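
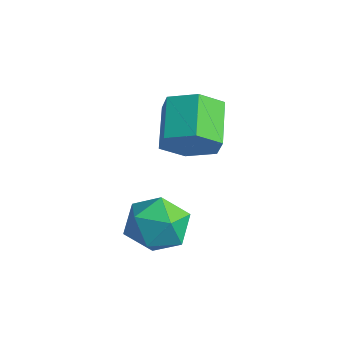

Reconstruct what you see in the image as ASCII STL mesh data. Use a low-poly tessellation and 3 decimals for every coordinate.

solid 
facet normal 0.659 -0.563 -0.498
outer loop
vertex 1.661 -1.186 0.118
vertex 1.164 -1.006 -0.743
vertex 1.91 -0.39 -0.452
endloop
endfacet
facet normal 0.710 0.250 0.659
outer loop
vertex 1.661 -1.186 0.118
vertex 1.91 -0.39 -0.452
vertex 0.592 -0.274 0.924
endloop
endfacet
facet normal 0.710 0.249 0.659
outer loop
vertex 0.592 -0.274 0.924
vertex 1.91 -0.39 -0.452
vertex 0.841 0.522 0.355
endloop
endfacet
facet normal -0.660 0.562 0.498
outer loop
vertex 0.592 -0.274 0.924
vertex 0.841 0.522 0.355
vertex 0.096 -0.094 0.063
endloop
endfacet
facet normal 0.659 -0.563 -0.498
outer loop
vertex 1.91 -0.39 -0.452
vertex 1.164 -1.006 -0.743
vertex 1.414 -0.21 -1.313
endloop
endfacet
facet normal 0.569 0.807 -0.159
outer loop
vertex 1.91 -0.39 -0.452
vertex 1.414 -0.21 -1.313
vertex 0.841 0.522 0.355
endloop
endfacet
facet normal 0.569 0.807 -0.159
outer loop
vertex 0.841 0.522 0.355
vertex 1.414 -0.21 -1.313
vertex 0.345 0.702 -0.506
endloop
endfacet
facet normal -0.660 0.562 0.498
outer loop
vertex 0.841 0.522 0.355
vertex 0.345 0.702 -0.506
vertex 0.096 -0.094 0.063
endloop
endfacet
facet normal 0.659 -0.563 -0.498
outer loop
vertex 1.414 -0.21 -1.313
vertex 1.164 -1.006 -0.743
vertex 0.668 -0.826 -1.604
endloop
endfacet
facet normal -0.142 0.558 -0.818
outer loop
vertex 1.414 -0.21 -1.313
vertex 0.668 -0.826 -1.604
vertex 0.345 0.702 -0.506
endloop
endfacet
facet normal -0.141 0.558 -0.818
outer loop
vertex 0.345 0.702 -0.506
vertex 0.668 -0.826 -1.604
vertex -0.401 0.086 -0.798
endloop
endfacet
facet normal -0.660 0.563 0.498
outer loop
vertex 0.345 0.702 -0.506
vertex -0.401 0.086 -0.798
vertex 0.096 -0.094 0.063
endloop
endfacet
facet normal 0.660 -0.562 -0.498
outer loop
vertex 0.668 -0.826 -1.604
vertex 1.164 -1.006 -0.743
vertex 0.419 -1.622 -1.035
endloop
endfacet
facet normal -0.710 -0.249 -0.659
outer loop
vertex 0.668 -0.826 -1.604
vertex 0.419 -1.622 -1.035
vertex -0.401 0.086 -0.798
endloop
endfacet
facet normal -0.710 -0.249 -0.659
outer loop
vertex -0.401 0.086 -0.798
vertex 0.419 -1.622 -1.035
vertex -0.65 -0.71 -0.228
endloop
endfacet
facet normal -0.659 0.563 0.498
outer loop
vertex -0.401 0.086 -0.798
vertex -0.65 -0.71 -0.228
vertex 0.096 -0.094 0.063
endloop
endfacet
facet normal 0.660 -0.562 -0.498
outer loop
vertex 0.419 -1.622 -1.035
vertex 1.164 -1.006 -0.743
vertex 0.915 -1.802 -0.174
endloop
endfacet
facet normal -0.569 -0.807 0.159
outer loop
vertex 0.419 -1.622 -1.035
vertex 0.915 -1.802 -0.174
vertex -0.65 -0.71 -0.228
endloop
endfacet
facet normal -0.569 -0.807 0.159
outer loop
vertex -0.65 -0.71 -0.228
vertex 0.915 -1.802 -0.174
vertex -0.154 -0.89 0.633
endloop
endfacet
facet normal -0.659 0.563 0.498
outer loop
vertex -0.65 -0.71 -0.228
vertex -0.154 -0.89 0.633
vertex 0.096 -0.094 0.063
endloop
endfacet
facet normal 0.660 -0.563 -0.498
outer loop
vertex 0.915 -1.802 -0.174
vertex 1.164 -1.006 -0.743
vertex 1.661 -1.186 0.118
endloop
endfacet
facet normal 0.141 -0.558 0.818
outer loop
vertex 0.915 -1.802 -0.174
vertex 1.661 -1.186 0.118
vertex -0.154 -0.89 0.633
endloop
endfacet
facet normal 0.141 -0.557 0.818
outer loop
vertex -0.154 -0.89 0.633
vertex 1.661 -1.186 0.118
vertex 0.592 -0.274 0.924
endloop
endfacet
facet normal -0.659 0.563 0.498
outer loop
vertex -0.154 -0.89 0.633
vertex 0.592 -0.274 0.924
vertex 0.096 -0.094 0.063
endloop
endfacet
facet normal 0.454 0.426 0.783
outer loop
vertex 2.276 -1.859 -2.728
vertex 1.673 -2.466 -2.048
vertex 2.637 -2.839 -2.404
endloop
endfacet
facet normal 0.890 0.400 0.218
outer loop
vertex 2.276 -1.859 -2.728
vertex 2.637 -2.839 -2.404
vertex 2.754 -2.53 -3.447
endloop
endfacet
facet normal 0.577 0.752 -0.318
outer loop
vertex 2.276 -1.859 -2.728
vertex 2.754 -2.53 -3.447
vertex 1.862 -1.967 -3.734
endloop
endfacet
facet normal -0.051 0.995 -0.086
outer loop
vertex 2.276 -1.859 -2.728
vertex 1.862 -1.967 -3.734
vertex 1.194 -1.927 -2.87
endloop
endfacet
facet normal -0.128 0.794 0.595
outer loop
vertex 2.276 -1.859 -2.728
vertex 1.194 -1.927 -2.87
vertex 1.673 -2.466 -2.048
endloop
endfacet
facet normal 0.959 -0.283 0.024
outer loop
vertex 2.754 -2.53 -3.447
vertex 2.637 -2.839 -2.404
vertex 2.446 -3.553 -3.21
endloop
endfacet
facet normal 0.253 -0.241 0.937
outer loop
vertex 2.637 -2.839 -2.404
vertex 1.673 -2.466 -2.048
vertex 1.778 -3.513 -2.346
endloop
endfacet
facet normal -0.688 0.354 0.633
outer loop
vertex 1.673 -2.466 -2.048
vertex 1.194 -1.927 -2.87
vertex 0.886 -2.95 -2.633
endloop
endfacet
facet normal -0.565 0.680 -0.468
outer loop
vertex 1.194 -1.927 -2.87
vertex 1.862 -1.967 -3.734
vertex 1.003 -2.641 -3.676
endloop
endfacet
facet normal 0.452 0.286 -0.845
outer loop
vertex 1.862 -1.967 -3.734
vertex 2.754 -2.53 -3.447
vertex 1.967 -3.014 -4.032
endloop
endfacet
facet normal 0.051 -0.995 0.086
outer loop
vertex 1.364 -3.621 -3.352
vertex 2.446 -3.553 -3.21
vertex 1.778 -3.513 -2.346
endloop
endfacet
facet normal -0.577 -0.752 0.318
outer loop
vertex 1.364 -3.621 -3.352
vertex 1.778 -3.513 -2.346
vertex 0.886 -2.95 -2.633
endloop
endfacet
facet normal -0.890 -0.400 -0.218
outer loop
vertex 1.364 -3.621 -3.352
vertex 0.886 -2.95 -2.633
vertex 1.003 -2.641 -3.676
endloop
endfacet
facet normal -0.454 -0.426 -0.783
outer loop
vertex 1.364 -3.621 -3.352
vertex 1.003 -2.641 -3.676
vertex 1.967 -3.014 -4.032
endloop
endfacet
facet normal 0.128 -0.794 -0.595
outer loop
vertex 1.364 -3.621 -3.352
vertex 1.967 -3.014 -4.032
vertex 2.446 -3.553 -3.21
endloop
endfacet
facet normal 0.565 -0.680 0.468
outer loop
vertex 1.778 -3.513 -2.346
vertex 2.446 -3.553 -3.21
vertex 2.637 -2.839 -2.404
endloop
endfacet
facet normal -0.452 -0.286 0.845
outer loop
vertex 0.886 -2.95 -2.633
vertex 1.778 -3.513 -2.346
vertex 1.673 -2.466 -2.048
endloop
endfacet
facet normal -0.959 0.283 -0.024
outer loop
vertex 1.003 -2.641 -3.676
vertex 0.886 -2.95 -2.633
vertex 1.194 -1.927 -2.87
endloop
endfacet
facet normal -0.253 0.241 -0.937
outer loop
vertex 1.967 -3.014 -4.032
vertex 1.003 -2.641 -3.676
vertex 1.862 -1.967 -3.734
endloop
endfacet
facet normal 0.688 -0.354 -0.633
outer loop
vertex 2.446 -3.553 -3.21
vertex 1.967 -3.014 -4.032
vertex 2.754 -2.53 -3.447
endloop
endfacet

endsolid


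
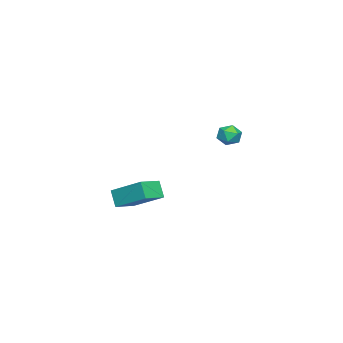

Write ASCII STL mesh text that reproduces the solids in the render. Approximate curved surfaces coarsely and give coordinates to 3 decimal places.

solid 
facet normal -0.351 -0.382 0.855
outer loop
vertex 3.52 2.002 1.364
vertex 2.458 2.426 1.118
vertex 3.085 0.387 0.463
endloop
endfacet
facet normal 0.908 -0.362 0.211
outer loop
vertex 3.422 0.754 -0.358
vertex 3.52 2.002 1.364
vertex 3.085 0.387 0.463
endloop
endfacet
facet normal -0.351 -0.383 0.854
outer loop
vertex 3.085 0.387 0.463
vertex 2.458 2.426 1.118
vertex 2.023 0.811 0.216
endloop
endfacet
facet normal -0.229 -0.850 -0.474
outer loop
vertex 2.023 0.811 0.216
vertex 3.422 0.754 -0.358
vertex 3.085 0.387 0.463
endloop
endfacet
facet normal 0.230 0.850 0.474
outer loop
vertex 3.52 2.002 1.364
vertex 2.795 2.793 0.297
vertex 2.458 2.426 1.118
endloop
endfacet
facet normal 0.908 -0.362 0.211
outer loop
vertex 3.857 2.369 0.544
vertex 3.52 2.002 1.364
vertex 3.422 0.754 -0.358
endloop
endfacet
facet normal 0.229 0.850 0.475
outer loop
vertex 3.857 2.369 0.544
vertex 2.795 2.793 0.297
vertex 3.52 2.002 1.364
endloop
endfacet
facet normal -0.908 0.362 -0.211
outer loop
vertex 2.458 2.426 1.118
vertex 2.795 2.793 0.297
vertex 2.023 0.811 0.216
endloop
endfacet
facet normal -0.229 -0.850 -0.475
outer loop
vertex 2.36 1.178 -0.604
vertex 3.422 0.754 -0.358
vertex 2.023 0.811 0.216
endloop
endfacet
facet normal -0.908 0.362 -0.211
outer loop
vertex 2.023 0.811 0.216
vertex 2.795 2.793 0.297
vertex 2.36 1.178 -0.604
endloop
endfacet
facet normal 0.351 0.383 -0.855
outer loop
vertex 2.36 1.178 -0.604
vertex 3.857 2.369 0.544
vertex 3.422 0.754 -0.358
endloop
endfacet
facet normal 0.351 0.382 -0.855
outer loop
vertex 2.795 2.793 0.297
vertex 3.857 2.369 0.544
vertex 2.36 1.178 -0.604
endloop
endfacet
facet normal -0.711 0.308 0.632
outer loop
vertex -3.492 4.105 2.426
vertex -3.684 3.477 2.516
vertex -3.221 3.741 2.908
endloop
endfacet
facet normal -0.148 0.747 0.648
outer loop
vertex -3.492 4.105 2.426
vertex -3.221 3.741 2.908
vertex -2.84 4.137 2.538
endloop
endfacet
facet normal -0.047 0.999 -0.013
outer loop
vertex -3.492 4.105 2.426
vertex -2.84 4.137 2.538
vertex -3.069 4.118 1.916
endloop
endfacet
facet normal -0.547 0.714 -0.436
outer loop
vertex -3.492 4.105 2.426
vertex -3.069 4.118 1.916
vertex -3.591 3.71 1.903
endloop
endfacet
facet normal -0.957 0.287 -0.036
outer loop
vertex -3.492 4.105 2.426
vertex -3.591 3.71 1.903
vertex -3.684 3.477 2.516
endloop
endfacet
facet normal 0.425 0.365 0.828
outer loop
vertex -2.84 4.137 2.538
vertex -3.221 3.741 2.908
vertex -2.629 3.53 2.697
endloop
endfacet
facet normal -0.484 -0.346 0.804
outer loop
vertex -3.221 3.741 2.908
vertex -3.684 3.477 2.516
vertex -3.151 3.122 2.684
endloop
endfacet
facet normal -0.882 -0.380 -0.278
outer loop
vertex -3.684 3.477 2.516
vertex -3.591 3.71 1.903
vertex -3.38 3.103 2.062
endloop
endfacet
facet normal -0.219 0.310 -0.925
outer loop
vertex -3.591 3.71 1.903
vertex -3.069 4.118 1.916
vertex -2.999 3.499 1.692
endloop
endfacet
facet normal 0.589 0.771 -0.241
outer loop
vertex -3.069 4.118 1.916
vertex -2.84 4.137 2.538
vertex -2.536 3.763 2.084
endloop
endfacet
facet normal 0.547 -0.714 0.436
outer loop
vertex -2.728 3.135 2.174
vertex -2.629 3.53 2.697
vertex -3.151 3.122 2.684
endloop
endfacet
facet normal 0.047 -0.999 0.013
outer loop
vertex -2.728 3.135 2.174
vertex -3.151 3.122 2.684
vertex -3.38 3.103 2.062
endloop
endfacet
facet normal 0.148 -0.747 -0.648
outer loop
vertex -2.728 3.135 2.174
vertex -3.38 3.103 2.062
vertex -2.999 3.499 1.692
endloop
endfacet
facet normal 0.711 -0.308 -0.632
outer loop
vertex -2.728 3.135 2.174
vertex -2.999 3.499 1.692
vertex -2.536 3.763 2.084
endloop
endfacet
facet normal 0.957 -0.287 0.036
outer loop
vertex -2.728 3.135 2.174
vertex -2.536 3.763 2.084
vertex -2.629 3.53 2.697
endloop
endfacet
facet normal 0.219 -0.310 0.925
outer loop
vertex -3.151 3.122 2.684
vertex -2.629 3.53 2.697
vertex -3.221 3.741 2.908
endloop
endfacet
facet normal -0.589 -0.771 0.241
outer loop
vertex -3.38 3.103 2.062
vertex -3.151 3.122 2.684
vertex -3.684 3.477 2.516
endloop
endfacet
facet normal -0.425 -0.365 -0.828
outer loop
vertex -2.999 3.499 1.692
vertex -3.38 3.103 2.062
vertex -3.591 3.71 1.903
endloop
endfacet
facet normal 0.484 0.346 -0.804
outer loop
vertex -2.536 3.763 2.084
vertex -2.999 3.499 1.692
vertex -3.069 4.118 1.916
endloop
endfacet
facet normal 0.882 0.380 0.278
outer loop
vertex -2.629 3.53 2.697
vertex -2.536 3.763 2.084
vertex -2.84 4.137 2.538
endloop
endfacet

endsolid


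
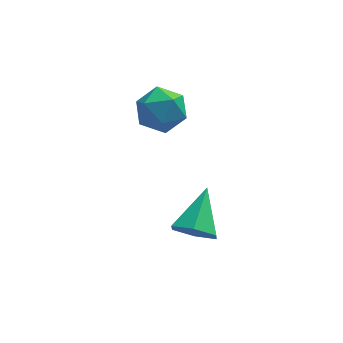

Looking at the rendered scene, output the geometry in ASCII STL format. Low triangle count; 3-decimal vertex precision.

solid 
facet normal -0.371 -0.773 -0.515
outer loop
vertex 3.085 -4.667 -1.365
vertex 2.416 -4.145 -1.666
vertex 3.185 -4.205 -2.131
endloop
endfacet
facet normal 0.994 -0.044 0.103
outer loop
vertex 3.085 -4.667 -1.365
vertex 3.185 -4.205 -2.131
vertex 3.104 -2.715 -0.714
endloop
endfacet
facet normal -0.371 -0.773 -0.515
outer loop
vertex 3.185 -4.205 -2.131
vertex 2.416 -4.145 -1.666
vertex 2.516 -3.683 -2.432
endloop
endfacet
facet normal 0.657 0.538 -0.528
outer loop
vertex 3.185 -4.205 -2.131
vertex 2.516 -3.683 -2.432
vertex 3.104 -2.715 -0.714
endloop
endfacet
facet normal -0.372 -0.773 -0.515
outer loop
vertex 2.516 -3.683 -2.432
vertex 2.416 -4.145 -1.666
vertex 1.748 -3.623 -1.967
endloop
endfacet
facet normal -0.192 0.882 -0.431
outer loop
vertex 2.516 -3.683 -2.432
vertex 1.748 -3.623 -1.967
vertex 3.104 -2.715 -0.714
endloop
endfacet
facet normal -0.372 -0.773 -0.515
outer loop
vertex 1.748 -3.623 -1.967
vertex 2.416 -4.145 -1.666
vertex 1.648 -4.085 -1.201
endloop
endfacet
facet normal -0.705 0.644 0.296
outer loop
vertex 1.748 -3.623 -1.967
vertex 1.648 -4.085 -1.201
vertex 3.104 -2.715 -0.714
endloop
endfacet
facet normal -0.372 -0.773 -0.515
outer loop
vertex 1.648 -4.085 -1.201
vertex 2.416 -4.145 -1.666
vertex 2.316 -4.607 -0.9
endloop
endfacet
facet normal -0.369 0.063 0.927
outer loop
vertex 1.648 -4.085 -1.201
vertex 2.316 -4.607 -0.9
vertex 3.104 -2.715 -0.714
endloop
endfacet
facet normal -0.371 -0.773 -0.515
outer loop
vertex 2.316 -4.607 -0.9
vertex 2.416 -4.145 -1.666
vertex 3.085 -4.667 -1.365
endloop
endfacet
facet normal 0.480 -0.282 0.831
outer loop
vertex 2.316 -4.607 -0.9
vertex 3.085 -4.667 -1.365
vertex 3.104 -2.715 -0.714
endloop
endfacet
facet normal -0.980 -0.040 0.195
outer loop
vertex 0.948 -1.597 2.159
vertex 1.134 -1.43 3.126
vertex 0.979 -0.662 2.507
endloop
endfacet
facet normal -0.861 0.202 -0.466
outer loop
vertex 0.948 -1.597 2.159
vertex 0.979 -0.662 2.507
vertex 1.402 -0.883 1.629
endloop
endfacet
facet normal -0.492 -0.295 -0.819
outer loop
vertex 0.948 -1.597 2.159
vertex 1.402 -0.883 1.629
vertex 1.817 -1.788 1.706
endloop
endfacet
facet normal -0.382 -0.844 -0.377
outer loop
vertex 0.948 -1.597 2.159
vertex 1.817 -1.788 1.706
vertex 1.652 -2.126 2.631
endloop
endfacet
facet normal -0.683 -0.686 0.250
outer loop
vertex 0.948 -1.597 2.159
vertex 1.652 -2.126 2.631
vertex 1.134 -1.43 3.126
endloop
endfacet
facet normal -0.455 0.787 -0.417
outer loop
vertex 1.402 -0.883 1.629
vertex 0.979 -0.662 2.507
vertex 1.868 -0.274 2.269
endloop
endfacet
facet normal -0.646 0.395 0.652
outer loop
vertex 0.979 -0.662 2.507
vertex 1.134 -1.43 3.126
vertex 1.703 -0.612 3.194
endloop
endfacet
facet normal -0.167 -0.651 0.741
outer loop
vertex 1.134 -1.43 3.126
vertex 1.652 -2.126 2.631
vertex 2.118 -1.517 3.271
endloop
endfacet
facet normal 0.322 -0.906 -0.274
outer loop
vertex 1.652 -2.126 2.631
vertex 1.817 -1.788 1.706
vertex 2.541 -1.738 2.393
endloop
endfacet
facet normal 0.144 -0.018 -0.989
outer loop
vertex 1.817 -1.788 1.706
vertex 1.402 -0.883 1.629
vertex 2.386 -0.97 1.774
endloop
endfacet
facet normal 0.382 0.844 0.377
outer loop
vertex 2.572 -0.803 2.741
vertex 1.868 -0.274 2.269
vertex 1.703 -0.612 3.194
endloop
endfacet
facet normal 0.492 0.295 0.819
outer loop
vertex 2.572 -0.803 2.741
vertex 1.703 -0.612 3.194
vertex 2.118 -1.517 3.271
endloop
endfacet
facet normal 0.861 -0.202 0.466
outer loop
vertex 2.572 -0.803 2.741
vertex 2.118 -1.517 3.271
vertex 2.541 -1.738 2.393
endloop
endfacet
facet normal 0.980 0.040 -0.195
outer loop
vertex 2.572 -0.803 2.741
vertex 2.541 -1.738 2.393
vertex 2.386 -0.97 1.774
endloop
endfacet
facet normal 0.683 0.686 -0.250
outer loop
vertex 2.572 -0.803 2.741
vertex 2.386 -0.97 1.774
vertex 1.868 -0.274 2.269
endloop
endfacet
facet normal -0.322 0.906 0.274
outer loop
vertex 1.703 -0.612 3.194
vertex 1.868 -0.274 2.269
vertex 0.979 -0.662 2.507
endloop
endfacet
facet normal -0.144 0.018 0.989
outer loop
vertex 2.118 -1.517 3.271
vertex 1.703 -0.612 3.194
vertex 1.134 -1.43 3.126
endloop
endfacet
facet normal 0.455 -0.787 0.417
outer loop
vertex 2.541 -1.738 2.393
vertex 2.118 -1.517 3.271
vertex 1.652 -2.126 2.631
endloop
endfacet
facet normal 0.646 -0.395 -0.652
outer loop
vertex 2.386 -0.97 1.774
vertex 2.541 -1.738 2.393
vertex 1.817 -1.788 1.706
endloop
endfacet
facet normal 0.167 0.651 -0.741
outer loop
vertex 1.868 -0.274 2.269
vertex 2.386 -0.97 1.774
vertex 1.402 -0.883 1.629
endloop
endfacet

endsolid


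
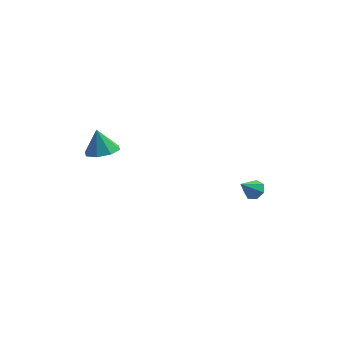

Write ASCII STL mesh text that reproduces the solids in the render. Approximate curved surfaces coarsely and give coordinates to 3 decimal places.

solid 
facet normal 0.478 0.540 -0.693
outer loop
vertex 4.746 0.474 -1.815
vertex 4.262 0.335 -2.257
vertex 4.302 0.849 -1.829
endloop
endfacet
facet normal 0.200 0.273 0.941
outer loop
vertex 4.746 0.474 -1.815
vertex 4.302 0.849 -1.829
vertex 3.618 -0.395 -1.323
endloop
endfacet
facet normal 0.478 0.540 -0.693
outer loop
vertex 4.302 0.849 -1.829
vertex 4.262 0.335 -2.257
vertex 3.828 0.837 -2.165
endloop
endfacet
facet normal -0.493 0.547 0.677
outer loop
vertex 4.302 0.849 -1.829
vertex 3.828 0.837 -2.165
vertex 3.618 -0.395 -1.323
endloop
endfacet
facet normal 0.478 0.540 -0.692
outer loop
vertex 3.828 0.837 -2.165
vertex 4.262 0.335 -2.257
vertex 3.681 0.447 -2.571
endloop
endfacet
facet normal -0.963 0.243 0.115
outer loop
vertex 3.828 0.837 -2.165
vertex 3.681 0.447 -2.571
vertex 3.618 -0.395 -1.323
endloop
endfacet
facet normal 0.478 0.542 -0.691
outer loop
vertex 3.681 0.447 -2.571
vertex 4.262 0.335 -2.257
vertex 3.972 -0.027 -2.741
endloop
endfacet
facet normal -0.854 -0.410 -0.320
outer loop
vertex 3.681 0.447 -2.571
vertex 3.972 -0.027 -2.741
vertex 3.618 -0.395 -1.323
endloop
endfacet
facet normal 0.478 0.542 -0.692
outer loop
vertex 3.972 -0.027 -2.741
vertex 4.262 0.335 -2.257
vertex 4.482 -0.228 -2.546
endloop
endfacet
facet normal -0.248 -0.921 -0.301
outer loop
vertex 3.972 -0.027 -2.741
vertex 4.482 -0.228 -2.546
vertex 3.618 -0.395 -1.323
endloop
endfacet
facet normal 0.477 0.542 -0.692
outer loop
vertex 4.482 -0.228 -2.546
vertex 4.262 0.335 -2.257
vertex 4.826 -0.005 -2.134
endloop
endfacet
facet normal 0.398 -0.904 0.157
outer loop
vertex 4.482 -0.228 -2.546
vertex 4.826 -0.005 -2.134
vertex 3.618 -0.395 -1.323
endloop
endfacet
facet normal 0.477 0.541 -0.693
outer loop
vertex 4.826 -0.005 -2.134
vertex 4.262 0.335 -2.257
vertex 4.746 0.474 -1.815
endloop
endfacet
facet normal 0.597 -0.373 0.710
outer loop
vertex 4.826 -0.005 -2.134
vertex 4.746 0.474 -1.815
vertex 3.618 -0.395 -1.323
endloop
endfacet
facet normal 0.247 -0.202 -0.948
outer loop
vertex -2.092 -4.017 3.244
vertex -3.02 -3.997 2.998
vertex -2.316 -3.346 3.043
endloop
endfacet
facet normal 0.658 0.409 0.632
outer loop
vertex -2.092 -4.017 3.244
vertex -2.316 -3.346 3.043
vertex -3.38 -3.703 4.382
endloop
endfacet
facet normal 0.247 -0.201 -0.948
outer loop
vertex -2.316 -3.346 3.043
vertex -3.02 -3.997 2.998
vertex -2.952 -3.057 2.816
endloop
endfacet
facet normal 0.244 0.871 0.426
outer loop
vertex -2.316 -3.346 3.043
vertex -2.952 -3.057 2.816
vertex -3.38 -3.703 4.382
endloop
endfacet
facet normal 0.248 -0.201 -0.948
outer loop
vertex -2.952 -3.057 2.816
vertex -3.02 -3.997 2.998
vertex -3.628 -3.319 2.695
endloop
endfacet
facet normal -0.389 0.884 0.258
outer loop
vertex -2.952 -3.057 2.816
vertex -3.628 -3.319 2.695
vertex -3.38 -3.703 4.382
endloop
endfacet
facet normal 0.247 -0.202 -0.948
outer loop
vertex -3.628 -3.319 2.695
vertex -3.02 -3.997 2.998
vertex -3.948 -3.978 2.752
endloop
endfacet
facet normal -0.868 0.441 0.228
outer loop
vertex -3.628 -3.319 2.695
vertex -3.948 -3.978 2.752
vertex -3.38 -3.703 4.382
endloop
endfacet
facet normal 0.247 -0.202 -0.948
outer loop
vertex -3.948 -3.978 2.752
vertex -3.02 -3.997 2.998
vertex -3.724 -4.648 2.953
endloop
endfacet
facet normal -0.914 -0.200 0.352
outer loop
vertex -3.948 -3.978 2.752
vertex -3.724 -4.648 2.953
vertex -3.38 -3.703 4.382
endloop
endfacet
facet normal 0.248 -0.202 -0.947
outer loop
vertex -3.724 -4.648 2.953
vertex -3.02 -3.997 2.998
vertex -3.088 -4.937 3.181
endloop
endfacet
facet normal -0.501 -0.662 0.558
outer loop
vertex -3.724 -4.648 2.953
vertex -3.088 -4.937 3.181
vertex -3.38 -3.703 4.382
endloop
endfacet
facet normal 0.246 -0.202 -0.948
outer loop
vertex -3.088 -4.937 3.181
vertex -3.02 -3.997 2.998
vertex -2.412 -4.676 3.301
endloop
endfacet
facet normal 0.132 -0.675 0.726
outer loop
vertex -3.088 -4.937 3.181
vertex -2.412 -4.676 3.301
vertex -3.38 -3.703 4.382
endloop
endfacet
facet normal 0.247 -0.202 -0.948
outer loop
vertex -2.412 -4.676 3.301
vertex -3.02 -3.997 2.998
vertex -2.092 -4.017 3.244
endloop
endfacet
facet normal 0.612 -0.232 0.756
outer loop
vertex -2.412 -4.676 3.301
vertex -2.092 -4.017 3.244
vertex -3.38 -3.703 4.382
endloop
endfacet

endsolid


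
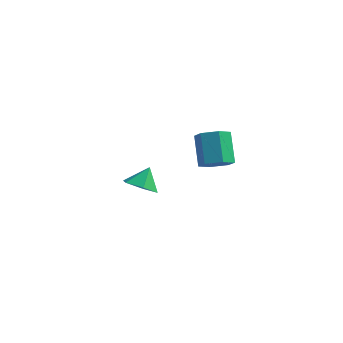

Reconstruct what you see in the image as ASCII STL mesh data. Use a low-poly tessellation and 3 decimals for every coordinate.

solid 
facet normal -0.178 -0.641 -0.747
outer loop
vertex -1.486 1.215 -4.237
vertex -2.113 0.618 -3.575
vertex -2.553 1.424 -4.162
endloop
endfacet
facet normal 0.182 0.975 -0.124
outer loop
vertex -1.486 1.215 -4.237
vertex -2.553 1.424 -4.162
vertex -1.867 1.502 -2.545
endloop
endfacet
facet normal -0.178 -0.641 -0.747
outer loop
vertex -2.553 1.424 -4.162
vertex -2.113 0.618 -3.575
vertex -3.18 0.827 -3.5
endloop
endfacet
facet normal -0.558 0.806 0.198
outer loop
vertex -2.553 1.424 -4.162
vertex -3.18 0.827 -3.5
vertex -1.867 1.502 -2.545
endloop
endfacet
facet normal -0.178 -0.641 -0.747
outer loop
vertex -3.18 0.827 -3.5
vertex -2.113 0.618 -3.575
vertex -2.74 0.021 -2.913
endloop
endfacet
facet normal -0.640 0.192 0.744
outer loop
vertex -3.18 0.827 -3.5
vertex -2.74 0.021 -2.913
vertex -1.867 1.502 -2.545
endloop
endfacet
facet normal -0.178 -0.641 -0.747
outer loop
vertex -2.74 0.021 -2.913
vertex -2.113 0.618 -3.575
vertex -1.673 -0.188 -2.988
endloop
endfacet
facet normal 0.019 -0.252 0.968
outer loop
vertex -2.74 0.021 -2.913
vertex -1.673 -0.188 -2.988
vertex -1.867 1.502 -2.545
endloop
endfacet
facet normal -0.179 -0.641 -0.746
outer loop
vertex -1.673 -0.188 -2.988
vertex -2.113 0.618 -3.575
vertex -1.046 0.409 -3.651
endloop
endfacet
facet normal 0.760 -0.082 0.645
outer loop
vertex -1.673 -0.188 -2.988
vertex -1.046 0.409 -3.651
vertex -1.867 1.502 -2.545
endloop
endfacet
facet normal -0.179 -0.641 -0.747
outer loop
vertex -1.046 0.409 -3.651
vertex -2.113 0.618 -3.575
vertex -1.486 1.215 -4.237
endloop
endfacet
facet normal 0.841 0.531 0.099
outer loop
vertex -1.046 0.409 -3.651
vertex -1.486 1.215 -4.237
vertex -1.867 1.502 -2.545
endloop
endfacet
facet normal 0.324 -0.661 -0.677
outer loop
vertex 3.73 -2.364 2.146
vertex 3.31 -3.065 2.63
vertex 2.832 -2.604 1.951
endloop
endfacet
facet normal -0.035 0.706 -0.707
outer loop
vertex 3.73 -2.364 2.146
vertex 2.832 -2.604 1.951
vertex 3.11 -1.094 3.446
endloop
endfacet
facet normal -0.035 0.706 -0.707
outer loop
vertex 3.11 -1.094 3.446
vertex 2.832 -2.604 1.951
vertex 2.211 -1.334 3.251
endloop
endfacet
facet normal -0.323 0.661 0.677
outer loop
vertex 3.11 -1.094 3.446
vertex 2.211 -1.334 3.251
vertex 2.69 -1.795 3.93
endloop
endfacet
facet normal 0.323 -0.662 -0.677
outer loop
vertex 2.832 -2.604 1.951
vertex 3.31 -3.065 2.63
vertex 2.412 -3.305 2.436
endloop
endfacet
facet normal -0.837 0.134 -0.531
outer loop
vertex 2.832 -2.604 1.951
vertex 2.412 -3.305 2.436
vertex 2.211 -1.334 3.251
endloop
endfacet
facet normal -0.836 0.134 -0.531
outer loop
vertex 2.211 -1.334 3.251
vertex 2.412 -3.305 2.436
vertex 1.791 -2.035 3.735
endloop
endfacet
facet normal -0.323 0.661 0.677
outer loop
vertex 2.211 -1.334 3.251
vertex 1.791 -2.035 3.735
vertex 2.69 -1.795 3.93
endloop
endfacet
facet normal 0.323 -0.661 -0.677
outer loop
vertex 2.412 -3.305 2.436
vertex 3.31 -3.065 2.63
vertex 2.89 -3.766 3.114
endloop
endfacet
facet normal -0.801 -0.572 0.176
outer loop
vertex 2.412 -3.305 2.436
vertex 2.89 -3.766 3.114
vertex 1.791 -2.035 3.735
endloop
endfacet
facet normal -0.801 -0.572 0.177
outer loop
vertex 1.791 -2.035 3.735
vertex 2.89 -3.766 3.114
vertex 2.27 -2.496 4.414
endloop
endfacet
facet normal -0.323 0.661 0.677
outer loop
vertex 1.791 -2.035 3.735
vertex 2.27 -2.496 4.414
vertex 2.69 -1.795 3.93
endloop
endfacet
facet normal 0.323 -0.661 -0.677
outer loop
vertex 2.89 -3.766 3.114
vertex 3.31 -3.065 2.63
vertex 3.789 -3.526 3.309
endloop
endfacet
facet normal 0.035 -0.706 0.707
outer loop
vertex 2.89 -3.766 3.114
vertex 3.789 -3.526 3.309
vertex 2.27 -2.496 4.414
endloop
endfacet
facet normal 0.035 -0.706 0.707
outer loop
vertex 2.27 -2.496 4.414
vertex 3.789 -3.526 3.309
vertex 3.168 -2.256 4.609
endloop
endfacet
facet normal -0.324 0.661 0.677
outer loop
vertex 2.27 -2.496 4.414
vertex 3.168 -2.256 4.609
vertex 2.69 -1.795 3.93
endloop
endfacet
facet normal 0.323 -0.661 -0.677
outer loop
vertex 3.789 -3.526 3.309
vertex 3.31 -3.065 2.63
vertex 4.209 -2.825 2.825
endloop
endfacet
facet normal 0.837 -0.135 0.531
outer loop
vertex 3.789 -3.526 3.309
vertex 4.209 -2.825 2.825
vertex 3.168 -2.256 4.609
endloop
endfacet
facet normal 0.837 -0.134 0.531
outer loop
vertex 3.168 -2.256 4.609
vertex 4.209 -2.825 2.825
vertex 3.588 -1.555 4.124
endloop
endfacet
facet normal -0.323 0.662 0.677
outer loop
vertex 3.168 -2.256 4.609
vertex 3.588 -1.555 4.124
vertex 2.69 -1.795 3.93
endloop
endfacet
facet normal 0.323 -0.661 -0.677
outer loop
vertex 4.209 -2.825 2.825
vertex 3.31 -3.065 2.63
vertex 3.73 -2.364 2.146
endloop
endfacet
facet normal 0.801 0.572 -0.177
outer loop
vertex 4.209 -2.825 2.825
vertex 3.73 -2.364 2.146
vertex 3.588 -1.555 4.124
endloop
endfacet
facet normal 0.801 0.572 -0.176
outer loop
vertex 3.588 -1.555 4.124
vertex 3.73 -2.364 2.146
vertex 3.11 -1.094 3.446
endloop
endfacet
facet normal -0.323 0.661 0.677
outer loop
vertex 3.588 -1.555 4.124
vertex 3.11 -1.094 3.446
vertex 2.69 -1.795 3.93
endloop
endfacet

endsolid


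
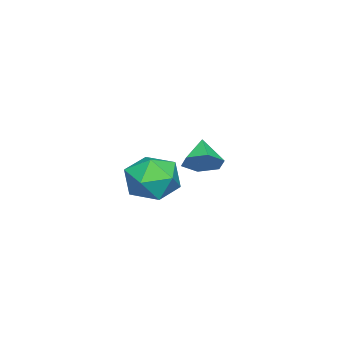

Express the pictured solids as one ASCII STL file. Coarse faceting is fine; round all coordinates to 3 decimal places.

solid 
facet normal 0.728 0.299 -0.617
outer loop
vertex 0.768 2.305 -3.718
vertex 0.322 2.657 -4.074
vertex 0.641 2.944 -3.558
endloop
endfacet
facet normal 0.224 -0.195 0.955
outer loop
vertex 0.768 2.305 -3.718
vertex 0.641 2.944 -3.558
vertex -0.442 2.343 -3.426
endloop
endfacet
facet normal 0.728 0.300 -0.617
outer loop
vertex 0.641 2.944 -3.558
vertex 0.322 2.657 -4.074
vertex 0.195 3.295 -3.914
endloop
endfacet
facet normal -0.209 0.553 0.807
outer loop
vertex 0.641 2.944 -3.558
vertex 0.195 3.295 -3.914
vertex -0.442 2.343 -3.426
endloop
endfacet
facet normal 0.729 0.299 -0.615
outer loop
vertex 0.195 3.295 -3.914
vertex 0.322 2.657 -4.074
vertex -0.123 3.009 -4.43
endloop
endfacet
facet normal -0.784 0.602 0.150
outer loop
vertex 0.195 3.295 -3.914
vertex -0.123 3.009 -4.43
vertex -0.442 2.343 -3.426
endloop
endfacet
facet normal 0.729 0.298 -0.616
outer loop
vertex -0.123 3.009 -4.43
vertex 0.322 2.657 -4.074
vertex 0.004 2.37 -4.589
endloop
endfacet
facet normal -0.929 -0.095 -0.358
outer loop
vertex -0.123 3.009 -4.43
vertex 0.004 2.37 -4.589
vertex -0.442 2.343 -3.426
endloop
endfacet
facet normal 0.728 0.300 -0.617
outer loop
vertex 0.004 2.37 -4.589
vertex 0.322 2.657 -4.074
vertex 0.45 2.019 -4.233
endloop
endfacet
facet normal -0.496 -0.843 -0.210
outer loop
vertex 0.004 2.37 -4.589
vertex 0.45 2.019 -4.233
vertex -0.442 2.343 -3.426
endloop
endfacet
facet normal 0.728 0.300 -0.616
outer loop
vertex 0.45 2.019 -4.233
vertex 0.322 2.657 -4.074
vertex 0.768 2.305 -3.718
endloop
endfacet
facet normal 0.080 -0.892 0.446
outer loop
vertex 0.45 2.019 -4.233
vertex 0.768 2.305 -3.718
vertex -0.442 2.343 -3.426
endloop
endfacet
facet normal 0.042 0.625 0.779
outer loop
vertex 3.863 3.134 -3.159
vertex 3.031 2.88 -2.91
vertex 3.753 2.437 -2.594
endloop
endfacet
facet normal 0.692 0.385 0.610
outer loop
vertex 3.863 3.134 -3.159
vertex 3.753 2.437 -2.594
vertex 4.365 2.389 -3.258
endloop
endfacet
facet normal 0.823 0.564 -0.070
outer loop
vertex 3.863 3.134 -3.159
vertex 4.365 2.389 -3.258
vertex 4.02 2.802 -3.985
endloop
endfacet
facet normal 0.254 0.913 -0.319
outer loop
vertex 3.863 3.134 -3.159
vertex 4.02 2.802 -3.985
vertex 3.196 3.106 -3.77
endloop
endfacet
facet normal -0.229 0.951 0.206
outer loop
vertex 3.863 3.134 -3.159
vertex 3.196 3.106 -3.77
vertex 3.031 2.88 -2.91
endloop
endfacet
facet normal 0.683 -0.326 0.653
outer loop
vertex 4.365 2.389 -3.258
vertex 3.753 2.437 -2.594
vertex 3.844 1.674 -3.07
endloop
endfacet
facet normal -0.369 0.061 0.928
outer loop
vertex 3.753 2.437 -2.594
vertex 3.031 2.88 -2.91
vertex 3.02 1.978 -2.855
endloop
endfacet
facet normal -0.808 0.589 -0.000
outer loop
vertex 3.031 2.88 -2.91
vertex 3.196 3.106 -3.77
vertex 2.675 2.391 -3.582
endloop
endfacet
facet normal -0.027 0.527 -0.850
outer loop
vertex 3.196 3.106 -3.77
vertex 4.02 2.802 -3.985
vertex 3.287 2.343 -4.246
endloop
endfacet
facet normal 0.894 -0.038 -0.446
outer loop
vertex 4.02 2.802 -3.985
vertex 4.365 2.389 -3.258
vertex 4.009 1.9 -3.93
endloop
endfacet
facet normal -0.254 -0.913 0.319
outer loop
vertex 3.177 1.646 -3.681
vertex 3.844 1.674 -3.07
vertex 3.02 1.978 -2.855
endloop
endfacet
facet normal -0.823 -0.564 0.070
outer loop
vertex 3.177 1.646 -3.681
vertex 3.02 1.978 -2.855
vertex 2.675 2.391 -3.582
endloop
endfacet
facet normal -0.692 -0.385 -0.610
outer loop
vertex 3.177 1.646 -3.681
vertex 2.675 2.391 -3.582
vertex 3.287 2.343 -4.246
endloop
endfacet
facet normal -0.042 -0.625 -0.779
outer loop
vertex 3.177 1.646 -3.681
vertex 3.287 2.343 -4.246
vertex 4.009 1.9 -3.93
endloop
endfacet
facet normal 0.229 -0.951 -0.206
outer loop
vertex 3.177 1.646 -3.681
vertex 4.009 1.9 -3.93
vertex 3.844 1.674 -3.07
endloop
endfacet
facet normal 0.027 -0.527 0.850
outer loop
vertex 3.02 1.978 -2.855
vertex 3.844 1.674 -3.07
vertex 3.753 2.437 -2.594
endloop
endfacet
facet normal -0.894 0.038 0.446
outer loop
vertex 2.675 2.391 -3.582
vertex 3.02 1.978 -2.855
vertex 3.031 2.88 -2.91
endloop
endfacet
facet normal -0.683 0.326 -0.653
outer loop
vertex 3.287 2.343 -4.246
vertex 2.675 2.391 -3.582
vertex 3.196 3.106 -3.77
endloop
endfacet
facet normal 0.369 -0.061 -0.928
outer loop
vertex 4.009 1.9 -3.93
vertex 3.287 2.343 -4.246
vertex 4.02 2.802 -3.985
endloop
endfacet
facet normal 0.808 -0.589 0.000
outer loop
vertex 3.844 1.674 -3.07
vertex 4.009 1.9 -3.93
vertex 4.365 2.389 -3.258
endloop
endfacet

endsolid


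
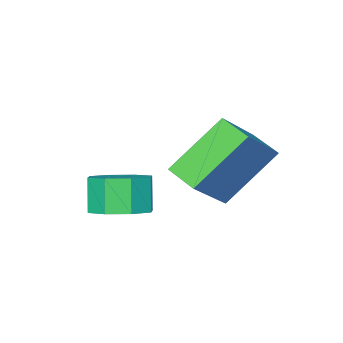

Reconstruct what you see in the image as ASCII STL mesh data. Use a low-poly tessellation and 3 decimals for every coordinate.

solid 
facet normal -0.722 -0.195 -0.664
outer loop
vertex 0.069 -1.62 1.976
vertex 0.035 -0.632 1.723
vertex 1.549 -1.955 0.467
endloop
endfacet
facet normal 0.034 -0.968 0.248
outer loop
vertex 2.905 -1.588 1.717
vertex 0.069 -1.62 1.976
vertex 1.549 -1.955 0.467
endloop
endfacet
facet normal -0.721 -0.194 -0.665
outer loop
vertex 1.549 -1.955 0.467
vertex 0.035 -0.632 1.723
vertex 1.515 -0.967 0.215
endloop
endfacet
facet normal 0.692 -0.156 -0.705
outer loop
vertex 1.515 -0.967 0.215
vertex 2.905 -1.588 1.717
vertex 1.549 -1.955 0.467
endloop
endfacet
facet normal -0.692 0.157 0.705
outer loop
vertex 0.069 -1.62 1.976
vertex 1.391 -0.265 2.973
vertex 0.035 -0.632 1.723
endloop
endfacet
facet normal 0.034 -0.968 0.248
outer loop
vertex 1.425 -1.253 3.225
vertex 0.069 -1.62 1.976
vertex 2.905 -1.588 1.717
endloop
endfacet
facet normal -0.692 0.156 0.705
outer loop
vertex 1.425 -1.253 3.225
vertex 1.391 -0.265 2.973
vertex 0.069 -1.62 1.976
endloop
endfacet
facet normal -0.033 0.968 -0.248
outer loop
vertex 0.035 -0.632 1.723
vertex 1.391 -0.265 2.973
vertex 1.515 -0.967 0.215
endloop
endfacet
facet normal 0.692 -0.157 -0.705
outer loop
vertex 2.871 -0.6 1.464
vertex 2.905 -1.588 1.717
vertex 1.515 -0.967 0.215
endloop
endfacet
facet normal -0.034 0.968 -0.248
outer loop
vertex 1.515 -0.967 0.215
vertex 1.391 -0.265 2.973
vertex 2.871 -0.6 1.464
endloop
endfacet
facet normal 0.721 0.195 0.665
outer loop
vertex 2.871 -0.6 1.464
vertex 1.425 -1.253 3.225
vertex 2.905 -1.588 1.717
endloop
endfacet
facet normal 0.722 0.194 0.665
outer loop
vertex 1.391 -0.265 2.973
vertex 1.425 -1.253 3.225
vertex 2.871 -0.6 1.464
endloop
endfacet
facet normal 0.270 0.364 -0.891
outer loop
vertex 3.824 -3.086 -0.351
vertex 3.076 -3.428 -0.717
vertex 3.294 -2.645 -0.331
endloop
endfacet
facet normal 0.580 0.677 0.453
outer loop
vertex 3.824 -3.086 -0.351
vertex 3.294 -2.645 -0.331
vertex 3.511 -3.509 0.683
endloop
endfacet
facet normal 0.581 0.677 0.452
outer loop
vertex 3.511 -3.509 0.683
vertex 3.294 -2.645 -0.331
vertex 2.982 -3.068 0.703
endloop
endfacet
facet normal -0.270 -0.364 0.892
outer loop
vertex 3.511 -3.509 0.683
vertex 2.982 -3.068 0.703
vertex 2.764 -3.852 0.317
endloop
endfacet
facet normal 0.269 0.365 -0.891
outer loop
vertex 3.294 -2.645 -0.331
vertex 3.076 -3.428 -0.717
vertex 2.637 -2.664 -0.537
endloop
endfacet
facet normal -0.134 0.931 0.340
outer loop
vertex 3.294 -2.645 -0.331
vertex 2.637 -2.664 -0.537
vertex 2.982 -3.068 0.703
endloop
endfacet
facet normal -0.134 0.931 0.340
outer loop
vertex 2.982 -3.068 0.703
vertex 2.637 -2.664 -0.537
vertex 2.325 -3.087 0.497
endloop
endfacet
facet normal -0.269 -0.364 0.892
outer loop
vertex 2.982 -3.068 0.703
vertex 2.325 -3.087 0.497
vertex 2.764 -3.852 0.317
endloop
endfacet
facet normal 0.269 0.364 -0.892
outer loop
vertex 2.637 -2.664 -0.537
vertex 3.076 -3.428 -0.717
vertex 2.237 -3.13 -0.848
endloop
endfacet
facet normal -0.768 0.640 0.030
outer loop
vertex 2.637 -2.664 -0.537
vertex 2.237 -3.13 -0.848
vertex 2.325 -3.087 0.497
endloop
endfacet
facet normal -0.768 0.639 0.030
outer loop
vertex 2.325 -3.087 0.497
vertex 2.237 -3.13 -0.848
vertex 1.925 -3.553 0.185
endloop
endfacet
facet normal -0.270 -0.365 0.891
outer loop
vertex 2.325 -3.087 0.497
vertex 1.925 -3.553 0.185
vertex 2.764 -3.852 0.317
endloop
endfacet
facet normal 0.269 0.365 -0.891
outer loop
vertex 2.237 -3.13 -0.848
vertex 3.076 -3.428 -0.717
vertex 2.329 -3.771 -1.083
endloop
endfacet
facet normal -0.954 -0.027 -0.299
outer loop
vertex 2.237 -3.13 -0.848
vertex 2.329 -3.771 -1.083
vertex 1.925 -3.553 0.185
endloop
endfacet
facet normal -0.954 -0.026 -0.299
outer loop
vertex 1.925 -3.553 0.185
vertex 2.329 -3.771 -1.083
vertex 2.016 -4.194 -0.049
endloop
endfacet
facet normal -0.270 -0.364 0.892
outer loop
vertex 1.925 -3.553 0.185
vertex 2.016 -4.194 -0.049
vertex 2.764 -3.852 0.317
endloop
endfacet
facet normal 0.270 0.364 -0.892
outer loop
vertex 2.329 -3.771 -1.083
vertex 3.076 -3.428 -0.717
vertex 2.858 -4.212 -1.103
endloop
endfacet
facet normal -0.581 -0.676 -0.453
outer loop
vertex 2.329 -3.771 -1.083
vertex 2.858 -4.212 -1.103
vertex 2.016 -4.194 -0.049
endloop
endfacet
facet normal -0.581 -0.677 -0.452
outer loop
vertex 2.016 -4.194 -0.049
vertex 2.858 -4.212 -1.103
vertex 2.546 -4.635 -0.069
endloop
endfacet
facet normal -0.270 -0.364 0.891
outer loop
vertex 2.016 -4.194 -0.049
vertex 2.546 -4.635 -0.069
vertex 2.764 -3.852 0.317
endloop
endfacet
facet normal 0.269 0.364 -0.892
outer loop
vertex 2.858 -4.212 -1.103
vertex 3.076 -3.428 -0.717
vertex 3.515 -4.193 -0.897
endloop
endfacet
facet normal 0.134 -0.931 -0.340
outer loop
vertex 2.858 -4.212 -1.103
vertex 3.515 -4.193 -0.897
vertex 2.546 -4.635 -0.069
endloop
endfacet
facet normal 0.134 -0.931 -0.340
outer loop
vertex 2.546 -4.635 -0.069
vertex 3.515 -4.193 -0.897
vertex 3.203 -4.616 0.137
endloop
endfacet
facet normal -0.269 -0.365 0.891
outer loop
vertex 2.546 -4.635 -0.069
vertex 3.203 -4.616 0.137
vertex 2.764 -3.852 0.317
endloop
endfacet
facet normal 0.270 0.365 -0.891
outer loop
vertex 3.515 -4.193 -0.897
vertex 3.076 -3.428 -0.717
vertex 3.915 -3.727 -0.585
endloop
endfacet
facet normal 0.768 -0.639 -0.030
outer loop
vertex 3.515 -4.193 -0.897
vertex 3.915 -3.727 -0.585
vertex 3.203 -4.616 0.137
endloop
endfacet
facet normal 0.768 -0.639 -0.030
outer loop
vertex 3.203 -4.616 0.137
vertex 3.915 -3.727 -0.585
vertex 3.603 -4.15 0.448
endloop
endfacet
facet normal -0.269 -0.364 0.892
outer loop
vertex 3.203 -4.616 0.137
vertex 3.603 -4.15 0.448
vertex 2.764 -3.852 0.317
endloop
endfacet
facet normal 0.270 0.364 -0.892
outer loop
vertex 3.915 -3.727 -0.585
vertex 3.076 -3.428 -0.717
vertex 3.824 -3.086 -0.351
endloop
endfacet
facet normal 0.954 0.026 0.299
outer loop
vertex 3.915 -3.727 -0.585
vertex 3.824 -3.086 -0.351
vertex 3.603 -4.15 0.448
endloop
endfacet
facet normal 0.954 0.027 0.300
outer loop
vertex 3.603 -4.15 0.448
vertex 3.824 -3.086 -0.351
vertex 3.511 -3.509 0.683
endloop
endfacet
facet normal -0.269 -0.365 0.891
outer loop
vertex 3.603 -4.15 0.448
vertex 3.511 -3.509 0.683
vertex 2.764 -3.852 0.317
endloop
endfacet

endsolid


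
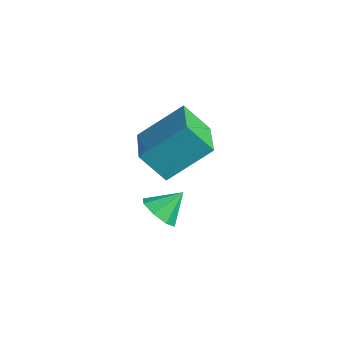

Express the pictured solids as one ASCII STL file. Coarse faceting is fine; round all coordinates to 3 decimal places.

solid 
facet normal -0.442 -0.483 0.756
outer loop
vertex -2.069 -0.894 1.74
vertex -3.842 0.064 1.315
vertex -2.616 -2.504 0.391
endloop
endfacet
facet normal 0.861 -0.465 0.206
outer loop
vertex -1.958 -1.784 -0.735
vertex -2.069 -0.894 1.74
vertex -2.616 -2.504 0.391
endloop
endfacet
facet normal -0.442 -0.483 0.756
outer loop
vertex -2.616 -2.504 0.391
vertex -3.842 0.064 1.315
vertex -4.389 -1.546 -0.033
endloop
endfacet
facet normal -0.252 -0.742 -0.622
outer loop
vertex -4.389 -1.546 -0.033
vertex -1.958 -1.784 -0.735
vertex -2.616 -2.504 0.391
endloop
endfacet
facet normal 0.252 0.742 0.622
outer loop
vertex -2.069 -0.894 1.74
vertex -3.184 0.784 0.189
vertex -3.842 0.064 1.315
endloop
endfacet
facet normal 0.861 -0.465 0.206
outer loop
vertex -1.411 -0.174 0.613
vertex -2.069 -0.894 1.74
vertex -1.958 -1.784 -0.735
endloop
endfacet
facet normal 0.252 0.742 0.621
outer loop
vertex -1.411 -0.174 0.613
vertex -3.184 0.784 0.189
vertex -2.069 -0.894 1.74
endloop
endfacet
facet normal -0.861 0.465 -0.206
outer loop
vertex -3.842 0.064 1.315
vertex -3.184 0.784 0.189
vertex -4.389 -1.546 -0.033
endloop
endfacet
facet normal -0.252 -0.742 -0.621
outer loop
vertex -3.731 -0.826 -1.16
vertex -1.958 -1.784 -0.735
vertex -4.389 -1.546 -0.033
endloop
endfacet
facet normal -0.861 0.465 -0.206
outer loop
vertex -4.389 -1.546 -0.033
vertex -3.184 0.784 0.189
vertex -3.731 -0.826 -1.16
endloop
endfacet
facet normal 0.442 0.483 -0.756
outer loop
vertex -3.731 -0.826 -1.16
vertex -1.411 -0.174 0.613
vertex -1.958 -1.784 -0.735
endloop
endfacet
facet normal 0.442 0.483 -0.756
outer loop
vertex -3.184 0.784 0.189
vertex -1.411 -0.174 0.613
vertex -3.731 -0.826 -1.16
endloop
endfacet
facet normal -0.104 -0.748 -0.655
outer loop
vertex 1.085 -4.083 0.739
vertex 0.659 -3.628 0.287
vertex 1.411 -3.786 0.348
endloop
endfacet
facet normal 0.760 0.020 0.649
outer loop
vertex 1.085 -4.083 0.739
vertex 1.411 -3.786 0.348
vertex 0.781 -2.752 1.053
endloop
endfacet
facet normal -0.104 -0.748 -0.655
outer loop
vertex 1.411 -3.786 0.348
vertex 0.659 -3.628 0.287
vertex 1.296 -3.396 -0.079
endloop
endfacet
facet normal 0.887 0.434 0.157
outer loop
vertex 1.411 -3.786 0.348
vertex 1.296 -3.396 -0.079
vertex 0.781 -2.752 1.053
endloop
endfacet
facet normal -0.104 -0.748 -0.655
outer loop
vertex 1.296 -3.396 -0.079
vertex 0.659 -3.628 0.287
vertex 0.809 -3.142 -0.292
endloop
endfacet
facet normal 0.526 0.819 -0.227
outer loop
vertex 1.296 -3.396 -0.079
vertex 0.809 -3.142 -0.292
vertex 0.781 -2.752 1.053
endloop
endfacet
facet normal -0.103 -0.749 -0.655
outer loop
vertex 0.809 -3.142 -0.292
vertex 0.659 -3.628 0.287
vertex 0.234 -3.173 -0.166
endloop
endfacet
facet normal -0.113 0.954 -0.279
outer loop
vertex 0.809 -3.142 -0.292
vertex 0.234 -3.173 -0.166
vertex 0.781 -2.752 1.053
endloop
endfacet
facet normal -0.103 -0.749 -0.655
outer loop
vertex 0.234 -3.173 -0.166
vertex 0.659 -3.628 0.287
vertex -0.092 -3.47 0.225
endloop
endfacet
facet normal -0.652 0.757 0.031
outer loop
vertex 0.234 -3.173 -0.166
vertex -0.092 -3.47 0.225
vertex 0.781 -2.752 1.053
endloop
endfacet
facet normal -0.103 -0.748 -0.655
outer loop
vertex -0.092 -3.47 0.225
vertex 0.659 -3.628 0.287
vertex 0.023 -3.86 0.652
endloop
endfacet
facet normal -0.779 0.344 0.524
outer loop
vertex -0.092 -3.47 0.225
vertex 0.023 -3.86 0.652
vertex 0.781 -2.752 1.053
endloop
endfacet
facet normal -0.103 -0.748 -0.656
outer loop
vertex 0.023 -3.86 0.652
vertex 0.659 -3.628 0.287
vertex 0.51 -4.114 0.865
endloop
endfacet
facet normal -0.419 -0.042 0.907
outer loop
vertex 0.023 -3.86 0.652
vertex 0.51 -4.114 0.865
vertex 0.781 -2.752 1.053
endloop
endfacet
facet normal -0.103 -0.748 -0.656
outer loop
vertex 0.51 -4.114 0.865
vertex 0.659 -3.628 0.287
vertex 1.085 -4.083 0.739
endloop
endfacet
facet normal 0.220 -0.176 0.960
outer loop
vertex 0.51 -4.114 0.865
vertex 1.085 -4.083 0.739
vertex 0.781 -2.752 1.053
endloop
endfacet

endsolid


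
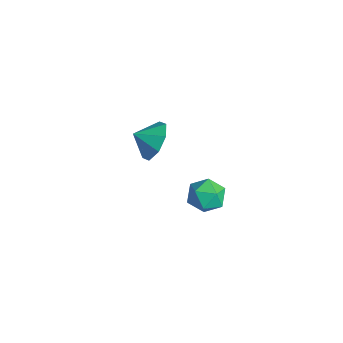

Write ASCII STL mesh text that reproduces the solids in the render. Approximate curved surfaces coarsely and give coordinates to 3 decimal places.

solid 
facet normal 0.372 0.772 -0.516
outer loop
vertex -1.053 3.642 -2.617
vertex -1.683 3.399 -3.434
vertex -1.772 4.016 -2.576
endloop
endfacet
facet normal -0.049 -0.201 0.978
outer loop
vertex -1.053 3.642 -2.617
vertex -1.772 4.016 -2.576
vertex -2.077 2.581 -2.886
endloop
endfacet
facet normal 0.371 0.772 -0.517
outer loop
vertex -1.772 4.016 -2.576
vertex -1.683 3.399 -3.434
vertex -2.439 4.028 -3.037
endloop
endfacet
facet normal -0.568 -0.057 0.821
outer loop
vertex -1.772 4.016 -2.576
vertex -2.439 4.028 -3.037
vertex -2.077 2.581 -2.886
endloop
endfacet
facet normal 0.371 0.772 -0.517
outer loop
vertex -2.439 4.028 -3.037
vertex -1.683 3.399 -3.434
vertex -2.664 3.672 -3.73
endloop
endfacet
facet normal -0.903 -0.185 0.388
outer loop
vertex -2.439 4.028 -3.037
vertex -2.664 3.672 -3.73
vertex -2.077 2.581 -2.886
endloop
endfacet
facet normal 0.371 0.772 -0.516
outer loop
vertex -2.664 3.672 -3.73
vertex -1.683 3.399 -3.434
vertex -2.314 3.156 -4.25
endloop
endfacet
facet normal -0.856 -0.513 -0.067
outer loop
vertex -2.664 3.672 -3.73
vertex -2.314 3.156 -4.25
vertex -2.077 2.581 -2.886
endloop
endfacet
facet normal 0.370 0.772 -0.516
outer loop
vertex -2.314 3.156 -4.25
vertex -1.683 3.399 -3.434
vertex -1.595 2.783 -4.292
endloop
endfacet
facet normal -0.455 -0.846 -0.278
outer loop
vertex -2.314 3.156 -4.25
vertex -1.595 2.783 -4.292
vertex -2.077 2.581 -2.886
endloop
endfacet
facet normal 0.372 0.772 -0.516
outer loop
vertex -1.595 2.783 -4.292
vertex -1.683 3.399 -3.434
vertex -0.928 2.77 -3.831
endloop
endfacet
facet normal 0.064 -0.991 -0.120
outer loop
vertex -1.595 2.783 -4.292
vertex -0.928 2.77 -3.831
vertex -2.077 2.581 -2.886
endloop
endfacet
facet normal 0.371 0.771 -0.517
outer loop
vertex -0.928 2.77 -3.831
vertex -1.683 3.399 -3.434
vertex -0.703 3.127 -3.137
endloop
endfacet
facet normal 0.400 -0.861 0.314
outer loop
vertex -0.928 2.77 -3.831
vertex -0.703 3.127 -3.137
vertex -2.077 2.581 -2.886
endloop
endfacet
facet normal 0.371 0.773 -0.516
outer loop
vertex -0.703 3.127 -3.137
vertex -1.683 3.399 -3.434
vertex -1.053 3.642 -2.617
endloop
endfacet
facet normal 0.353 -0.535 0.768
outer loop
vertex -0.703 3.127 -3.137
vertex -1.053 3.642 -2.617
vertex -2.077 2.581 -2.886
endloop
endfacet
facet normal 0.188 0.621 0.761
outer loop
vertex 3.726 3.921 -1.751
vertex 3.322 3.365 -1.197
vertex 4.188 3.286 -1.347
endloop
endfacet
facet normal 0.694 0.671 0.261
outer loop
vertex 3.726 3.921 -1.751
vertex 4.188 3.286 -1.347
vertex 4.335 3.466 -2.199
endloop
endfacet
facet normal 0.380 0.855 -0.353
outer loop
vertex 3.726 3.921 -1.751
vertex 4.335 3.466 -2.199
vertex 3.559 3.655 -2.576
endloop
endfacet
facet normal -0.320 0.919 -0.231
outer loop
vertex 3.726 3.921 -1.751
vertex 3.559 3.655 -2.576
vertex 2.933 3.593 -1.957
endloop
endfacet
facet normal -0.439 0.774 0.457
outer loop
vertex 3.726 3.921 -1.751
vertex 2.933 3.593 -1.957
vertex 3.322 3.365 -1.197
endloop
endfacet
facet normal 0.984 0.025 0.175
outer loop
vertex 4.335 3.466 -2.199
vertex 4.188 3.286 -1.347
vertex 4.307 2.627 -1.923
endloop
endfacet
facet normal 0.165 -0.058 0.985
outer loop
vertex 4.188 3.286 -1.347
vertex 3.322 3.365 -1.197
vertex 3.681 2.565 -1.304
endloop
endfacet
facet normal -0.850 0.190 0.492
outer loop
vertex 3.322 3.365 -1.197
vertex 2.933 3.593 -1.957
vertex 2.905 2.754 -1.681
endloop
endfacet
facet normal -0.657 0.425 -0.622
outer loop
vertex 2.933 3.593 -1.957
vertex 3.559 3.655 -2.576
vertex 3.052 2.934 -2.533
endloop
endfacet
facet normal 0.476 0.323 -0.818
outer loop
vertex 3.559 3.655 -2.576
vertex 4.335 3.466 -2.199
vertex 3.918 2.855 -2.683
endloop
endfacet
facet normal 0.320 -0.919 0.231
outer loop
vertex 3.514 2.299 -2.129
vertex 4.307 2.627 -1.923
vertex 3.681 2.565 -1.304
endloop
endfacet
facet normal -0.380 -0.855 0.353
outer loop
vertex 3.514 2.299 -2.129
vertex 3.681 2.565 -1.304
vertex 2.905 2.754 -1.681
endloop
endfacet
facet normal -0.694 -0.671 -0.261
outer loop
vertex 3.514 2.299 -2.129
vertex 2.905 2.754 -1.681
vertex 3.052 2.934 -2.533
endloop
endfacet
facet normal -0.188 -0.621 -0.761
outer loop
vertex 3.514 2.299 -2.129
vertex 3.052 2.934 -2.533
vertex 3.918 2.855 -2.683
endloop
endfacet
facet normal 0.439 -0.774 -0.457
outer loop
vertex 3.514 2.299 -2.129
vertex 3.918 2.855 -2.683
vertex 4.307 2.627 -1.923
endloop
endfacet
facet normal 0.657 -0.425 0.622
outer loop
vertex 3.681 2.565 -1.304
vertex 4.307 2.627 -1.923
vertex 4.188 3.286 -1.347
endloop
endfacet
facet normal -0.476 -0.323 0.818
outer loop
vertex 2.905 2.754 -1.681
vertex 3.681 2.565 -1.304
vertex 3.322 3.365 -1.197
endloop
endfacet
facet normal -0.984 -0.025 -0.175
outer loop
vertex 3.052 2.934 -2.533
vertex 2.905 2.754 -1.681
vertex 2.933 3.593 -1.957
endloop
endfacet
facet normal -0.165 0.058 -0.985
outer loop
vertex 3.918 2.855 -2.683
vertex 3.052 2.934 -2.533
vertex 3.559 3.655 -2.576
endloop
endfacet
facet normal 0.850 -0.190 -0.492
outer loop
vertex 4.307 2.627 -1.923
vertex 3.918 2.855 -2.683
vertex 4.335 3.466 -2.199
endloop
endfacet

endsolid


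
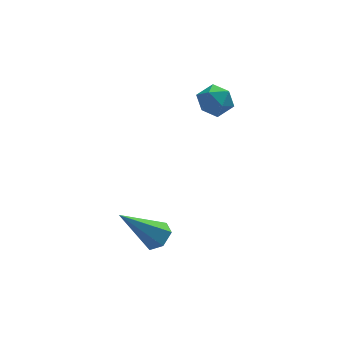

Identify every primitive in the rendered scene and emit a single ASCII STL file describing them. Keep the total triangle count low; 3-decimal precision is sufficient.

solid 
facet normal 0.319 0.926 0.202
outer loop
vertex 1.309 -0.09 0.706
vertex 1.411 -0.272 1.378
vertex 1.931 -0.349 0.909
endloop
endfacet
facet normal 0.466 0.747 -0.474
outer loop
vertex 1.309 -0.09 0.706
vertex 1.931 -0.349 0.909
vertex 1.645 -0.557 0.3
endloop
endfacet
facet normal -0.148 0.586 -0.797
outer loop
vertex 1.309 -0.09 0.706
vertex 1.645 -0.557 0.3
vertex 0.949 -0.608 0.392
endloop
endfacet
facet normal -0.674 0.664 -0.322
outer loop
vertex 1.309 -0.09 0.706
vertex 0.949 -0.608 0.392
vertex 0.804 -0.432 1.058
endloop
endfacet
facet normal -0.386 0.874 0.295
outer loop
vertex 1.309 -0.09 0.706
vertex 0.804 -0.432 1.058
vertex 1.411 -0.272 1.378
endloop
endfacet
facet normal 0.871 0.160 -0.464
outer loop
vertex 1.645 -0.557 0.3
vertex 1.931 -0.349 0.909
vertex 1.956 -1.028 0.722
endloop
endfacet
facet normal 0.634 0.448 0.630
outer loop
vertex 1.931 -0.349 0.909
vertex 1.411 -0.272 1.378
vertex 1.811 -0.852 1.388
endloop
endfacet
facet normal -0.508 0.364 0.781
outer loop
vertex 1.411 -0.272 1.378
vertex 0.804 -0.432 1.058
vertex 1.115 -0.903 1.48
endloop
endfacet
facet normal -0.975 0.024 -0.219
outer loop
vertex 0.804 -0.432 1.058
vertex 0.949 -0.608 0.392
vertex 0.829 -1.111 0.871
endloop
endfacet
facet normal -0.123 -0.102 -0.987
outer loop
vertex 0.949 -0.608 0.392
vertex 1.645 -0.557 0.3
vertex 1.349 -1.188 0.402
endloop
endfacet
facet normal 0.674 -0.664 0.322
outer loop
vertex 1.451 -1.37 1.074
vertex 1.956 -1.028 0.722
vertex 1.811 -0.852 1.388
endloop
endfacet
facet normal 0.148 -0.586 0.797
outer loop
vertex 1.451 -1.37 1.074
vertex 1.811 -0.852 1.388
vertex 1.115 -0.903 1.48
endloop
endfacet
facet normal -0.466 -0.747 0.474
outer loop
vertex 1.451 -1.37 1.074
vertex 1.115 -0.903 1.48
vertex 0.829 -1.111 0.871
endloop
endfacet
facet normal -0.319 -0.926 -0.202
outer loop
vertex 1.451 -1.37 1.074
vertex 0.829 -1.111 0.871
vertex 1.349 -1.188 0.402
endloop
endfacet
facet normal 0.386 -0.874 -0.295
outer loop
vertex 1.451 -1.37 1.074
vertex 1.349 -1.188 0.402
vertex 1.956 -1.028 0.722
endloop
endfacet
facet normal 0.975 -0.024 0.219
outer loop
vertex 1.811 -0.852 1.388
vertex 1.956 -1.028 0.722
vertex 1.931 -0.349 0.909
endloop
endfacet
facet normal 0.123 0.102 0.987
outer loop
vertex 1.115 -0.903 1.48
vertex 1.811 -0.852 1.388
vertex 1.411 -0.272 1.378
endloop
endfacet
facet normal -0.871 -0.160 0.464
outer loop
vertex 0.829 -1.111 0.871
vertex 1.115 -0.903 1.48
vertex 0.804 -0.432 1.058
endloop
endfacet
facet normal -0.634 -0.448 -0.630
outer loop
vertex 1.349 -1.188 0.402
vertex 0.829 -1.111 0.871
vertex 0.949 -0.608 0.392
endloop
endfacet
facet normal 0.508 -0.364 -0.781
outer loop
vertex 1.956 -1.028 0.722
vertex 1.349 -1.188 0.402
vertex 1.645 -0.557 0.3
endloop
endfacet
facet normal 0.679 0.011 -0.734
outer loop
vertex -0.733 -3.459 -3.326
vertex -1.132 -3.2 -3.691
vertex -0.771 -2.861 -3.352
endloop
endfacet
facet normal 0.528 0.070 0.846
outer loop
vertex -0.733 -3.459 -3.326
vertex -0.771 -2.861 -3.352
vertex -2.428 -3.22 -2.289
endloop
endfacet
facet normal 0.679 0.010 -0.734
outer loop
vertex -0.771 -2.861 -3.352
vertex -1.132 -3.2 -3.691
vertex -1.17 -2.602 -3.718
endloop
endfacet
facet normal 0.121 0.868 0.482
outer loop
vertex -0.771 -2.861 -3.352
vertex -1.17 -2.602 -3.718
vertex -2.428 -3.22 -2.289
endloop
endfacet
facet normal 0.679 0.010 -0.734
outer loop
vertex -1.17 -2.602 -3.718
vertex -1.132 -3.2 -3.691
vertex -1.531 -2.941 -4.057
endloop
endfacet
facet normal -0.584 0.793 -0.171
outer loop
vertex -1.17 -2.602 -3.718
vertex -1.531 -2.941 -4.057
vertex -2.428 -3.22 -2.289
endloop
endfacet
facet normal 0.679 0.010 -0.734
outer loop
vertex -1.531 -2.941 -4.057
vertex -1.132 -3.2 -3.691
vertex -1.493 -3.539 -4.03
endloop
endfacet
facet normal -0.884 -0.077 -0.461
outer loop
vertex -1.531 -2.941 -4.057
vertex -1.493 -3.539 -4.03
vertex -2.428 -3.22 -2.289
endloop
endfacet
facet normal 0.679 0.010 -0.734
outer loop
vertex -1.493 -3.539 -4.03
vertex -1.132 -3.2 -3.691
vertex -1.094 -3.798 -3.664
endloop
endfacet
facet normal -0.478 -0.873 -0.097
outer loop
vertex -1.493 -3.539 -4.03
vertex -1.094 -3.798 -3.664
vertex -2.428 -3.22 -2.289
endloop
endfacet
facet normal 0.678 0.010 -0.735
outer loop
vertex -1.094 -3.798 -3.664
vertex -1.132 -3.2 -3.691
vertex -0.733 -3.459 -3.326
endloop
endfacet
facet normal 0.228 -0.798 0.557
outer loop
vertex -1.094 -3.798 -3.664
vertex -0.733 -3.459 -3.326
vertex -2.428 -3.22 -2.289
endloop
endfacet

endsolid


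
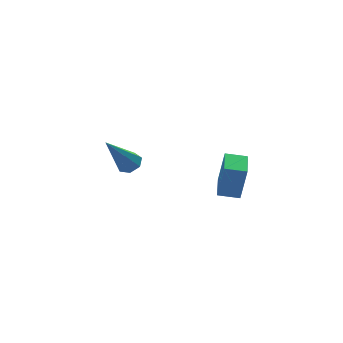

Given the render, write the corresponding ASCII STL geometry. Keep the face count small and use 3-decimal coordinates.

solid 
facet normal -0.876 0.454 0.160
outer loop
vertex 0.482 -3.51 -0.683
vertex 1.021 -2.484 -0.641
vertex 0.294 -3.35 -2.163
endloop
endfacet
facet normal -0.465 -0.885 -0.037
outer loop
vertex 1.039 -3.736 -2.299
vertex 0.482 -3.51 -0.683
vertex 0.294 -3.35 -2.163
endloop
endfacet
facet normal -0.877 0.454 0.161
outer loop
vertex 0.294 -3.35 -2.163
vertex 1.021 -2.484 -0.641
vertex 0.833 -2.324 -2.12
endloop
endfacet
facet normal -0.125 0.107 -0.986
outer loop
vertex 0.833 -2.324 -2.12
vertex 1.039 -3.736 -2.299
vertex 0.294 -3.35 -2.163
endloop
endfacet
facet normal 0.125 -0.106 0.986
outer loop
vertex 0.482 -3.51 -0.683
vertex 1.766 -2.87 -0.777
vertex 1.021 -2.484 -0.641
endloop
endfacet
facet normal -0.465 -0.885 -0.037
outer loop
vertex 1.227 -3.896 -0.82
vertex 0.482 -3.51 -0.683
vertex 1.039 -3.736 -2.299
endloop
endfacet
facet normal 0.126 -0.107 0.986
outer loop
vertex 1.227 -3.896 -0.82
vertex 1.766 -2.87 -0.777
vertex 0.482 -3.51 -0.683
endloop
endfacet
facet normal 0.465 0.885 0.037
outer loop
vertex 1.021 -2.484 -0.641
vertex 1.766 -2.87 -0.777
vertex 0.833 -2.324 -2.12
endloop
endfacet
facet normal -0.126 0.107 -0.986
outer loop
vertex 1.578 -2.71 -2.257
vertex 1.039 -3.736 -2.299
vertex 0.833 -2.324 -2.12
endloop
endfacet
facet normal 0.465 0.885 0.037
outer loop
vertex 0.833 -2.324 -2.12
vertex 1.766 -2.87 -0.777
vertex 1.578 -2.71 -2.257
endloop
endfacet
facet normal 0.876 -0.454 -0.161
outer loop
vertex 1.578 -2.71 -2.257
vertex 1.227 -3.896 -0.82
vertex 1.039 -3.736 -2.299
endloop
endfacet
facet normal 0.877 -0.454 -0.160
outer loop
vertex 1.766 -2.87 -0.777
vertex 1.227 -3.896 -0.82
vertex 1.578 -2.71 -2.257
endloop
endfacet
facet normal 0.544 0.178 -0.820
outer loop
vertex -0.565 2.127 -2.946
vertex -0.914 1.824 -3.243
vertex -0.932 2.363 -3.138
endloop
endfacet
facet normal 0.200 0.786 0.585
outer loop
vertex -0.565 2.127 -2.946
vertex -0.932 2.363 -3.138
vertex -2.046 1.456 -1.537
endloop
endfacet
facet normal 0.545 0.178 -0.819
outer loop
vertex -0.932 2.363 -3.138
vertex -0.914 1.824 -3.243
vertex -1.285 2.193 -3.41
endloop
endfacet
facet normal -0.509 0.851 0.128
outer loop
vertex -0.932 2.363 -3.138
vertex -1.285 2.193 -3.41
vertex -2.046 1.456 -1.537
endloop
endfacet
facet normal 0.545 0.177 -0.820
outer loop
vertex -1.285 2.193 -3.41
vertex -0.914 1.824 -3.243
vertex -1.359 1.745 -3.556
endloop
endfacet
facet normal -0.928 0.245 -0.281
outer loop
vertex -1.285 2.193 -3.41
vertex -1.359 1.745 -3.556
vertex -2.046 1.456 -1.537
endloop
endfacet
facet normal 0.545 0.177 -0.820
outer loop
vertex -1.359 1.745 -3.556
vertex -0.914 1.824 -3.243
vertex -1.097 1.356 -3.466
endloop
endfacet
facet normal -0.743 -0.578 -0.336
outer loop
vertex -1.359 1.745 -3.556
vertex -1.097 1.356 -3.466
vertex -2.046 1.456 -1.537
endloop
endfacet
facet normal 0.545 0.177 -0.819
outer loop
vertex -1.097 1.356 -3.466
vertex -0.914 1.824 -3.243
vertex -0.697 1.319 -3.208
endloop
endfacet
facet normal -0.095 -0.995 0.005
outer loop
vertex -1.097 1.356 -3.466
vertex -0.697 1.319 -3.208
vertex -2.046 1.456 -1.537
endloop
endfacet
facet normal 0.545 0.177 -0.820
outer loop
vertex -0.697 1.319 -3.208
vertex -0.914 1.824 -3.243
vertex -0.46 1.663 -2.976
endloop
endfacet
facet normal 0.531 -0.694 0.486
outer loop
vertex -0.697 1.319 -3.208
vertex -0.46 1.663 -2.976
vertex -2.046 1.456 -1.537
endloop
endfacet
facet normal 0.545 0.176 -0.820
outer loop
vertex -0.46 1.663 -2.976
vertex -0.914 1.824 -3.243
vertex -0.565 2.127 -2.946
endloop
endfacet
facet normal 0.661 0.102 0.743
outer loop
vertex -0.46 1.663 -2.976
vertex -0.565 2.127 -2.946
vertex -2.046 1.456 -1.537
endloop
endfacet

endsolid


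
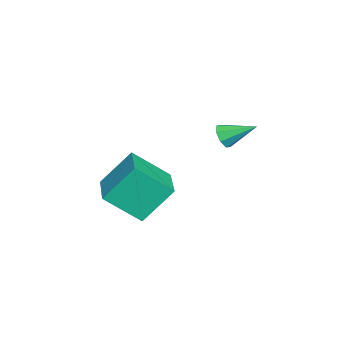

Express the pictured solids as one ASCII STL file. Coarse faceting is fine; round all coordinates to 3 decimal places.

solid 
facet normal -0.944 -0.314 -0.102
outer loop
vertex -3.051 -4.217 -1.555
vertex -3.397 -2.785 -2.755
vertex -2.525 -5.32 -3.023
endloop
endfacet
facet normal 0.182 -0.754 0.631
outer loop
vertex -0.523 -4.655 -2.805
vertex -3.051 -4.217 -1.555
vertex -2.525 -5.32 -3.023
endloop
endfacet
facet normal -0.944 -0.314 -0.103
outer loop
vertex -2.525 -5.32 -3.023
vertex -3.397 -2.785 -2.755
vertex -2.87 -3.888 -4.223
endloop
endfacet
facet normal 0.276 -0.578 -0.768
outer loop
vertex -2.87 -3.888 -4.223
vertex -0.523 -4.655 -2.805
vertex -2.525 -5.32 -3.023
endloop
endfacet
facet normal -0.275 0.577 0.769
outer loop
vertex -3.051 -4.217 -1.555
vertex -1.395 -2.12 -2.537
vertex -3.397 -2.785 -2.755
endloop
endfacet
facet normal 0.182 -0.754 0.632
outer loop
vertex -1.05 -3.552 -1.337
vertex -3.051 -4.217 -1.555
vertex -0.523 -4.655 -2.805
endloop
endfacet
facet normal -0.276 0.578 0.768
outer loop
vertex -1.05 -3.552 -1.337
vertex -1.395 -2.12 -2.537
vertex -3.051 -4.217 -1.555
endloop
endfacet
facet normal -0.182 0.754 -0.632
outer loop
vertex -3.397 -2.785 -2.755
vertex -1.395 -2.12 -2.537
vertex -2.87 -3.888 -4.223
endloop
endfacet
facet normal 0.276 -0.577 -0.769
outer loop
vertex -0.869 -3.223 -4.005
vertex -0.523 -4.655 -2.805
vertex -2.87 -3.888 -4.223
endloop
endfacet
facet normal -0.182 0.754 -0.631
outer loop
vertex -2.87 -3.888 -4.223
vertex -1.395 -2.12 -2.537
vertex -0.869 -3.223 -4.005
endloop
endfacet
facet normal 0.944 0.314 0.103
outer loop
vertex -0.869 -3.223 -4.005
vertex -1.05 -3.552 -1.337
vertex -0.523 -4.655 -2.805
endloop
endfacet
facet normal 0.944 0.313 0.103
outer loop
vertex -1.395 -2.12 -2.537
vertex -1.05 -3.552 -1.337
vertex -0.869 -3.223 -4.005
endloop
endfacet
facet normal 0.007 -0.890 -0.457
outer loop
vertex -1.118 -0.122 0.138
vertex -1.526 -0.313 0.504
vertex -1.53 -0.048 -0.012
endloop
endfacet
facet normal 0.348 0.719 -0.601
outer loop
vertex -1.118 -0.122 0.138
vertex -1.53 -0.048 -0.012
vertex -1.534 0.913 1.136
endloop
endfacet
facet normal 0.005 -0.890 -0.457
outer loop
vertex -1.53 -0.048 -0.012
vertex -1.526 -0.313 0.504
vertex -1.939 -0.129 0.141
endloop
endfacet
facet normal -0.365 0.713 -0.598
outer loop
vertex -1.53 -0.048 -0.012
vertex -1.939 -0.129 0.141
vertex -1.534 0.913 1.136
endloop
endfacet
facet normal 0.008 -0.888 -0.459
outer loop
vertex -1.939 -0.129 0.141
vertex -1.526 -0.313 0.504
vertex -2.105 -0.319 0.506
endloop
endfacet
facet normal -0.867 0.477 -0.146
outer loop
vertex -1.939 -0.129 0.141
vertex -2.105 -0.319 0.506
vertex -1.534 0.913 1.136
endloop
endfacet
facet normal 0.008 -0.889 -0.458
outer loop
vertex -2.105 -0.319 0.506
vertex -1.526 -0.313 0.504
vertex -1.933 -0.505 0.87
endloop
endfacet
facet normal -0.862 0.152 0.485
outer loop
vertex -2.105 -0.319 0.506
vertex -1.933 -0.505 0.87
vertex -1.534 0.913 1.136
endloop
endfacet
facet normal 0.006 -0.888 -0.459
outer loop
vertex -1.933 -0.505 0.87
vertex -1.526 -0.313 0.504
vertex -1.521 -0.579 1.019
endloop
endfacet
facet normal -0.351 -0.076 0.933
outer loop
vertex -1.933 -0.505 0.87
vertex -1.521 -0.579 1.019
vertex -1.534 0.913 1.136
endloop
endfacet
facet normal 0.008 -0.888 -0.459
outer loop
vertex -1.521 -0.579 1.019
vertex -1.526 -0.313 0.504
vertex -1.112 -0.497 0.867
endloop
endfacet
facet normal 0.360 -0.070 0.930
outer loop
vertex -1.521 -0.579 1.019
vertex -1.112 -0.497 0.867
vertex -1.534 0.913 1.136
endloop
endfacet
facet normal 0.006 -0.889 -0.458
outer loop
vertex -1.112 -0.497 0.867
vertex -1.526 -0.313 0.504
vertex -0.946 -0.308 0.502
endloop
endfacet
facet normal 0.862 0.167 0.478
outer loop
vertex -1.112 -0.497 0.867
vertex -0.946 -0.308 0.502
vertex -1.534 0.913 1.136
endloop
endfacet
facet normal 0.006 -0.889 -0.457
outer loop
vertex -0.946 -0.308 0.502
vertex -1.526 -0.313 0.504
vertex -1.118 -0.122 0.138
endloop
endfacet
facet normal 0.857 0.492 -0.153
outer loop
vertex -0.946 -0.308 0.502
vertex -1.118 -0.122 0.138
vertex -1.534 0.913 1.136
endloop
endfacet

endsolid


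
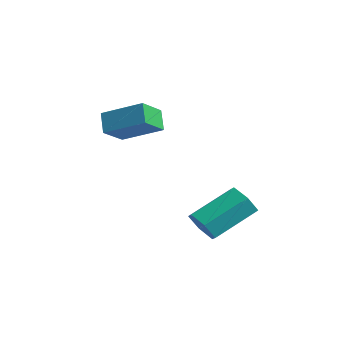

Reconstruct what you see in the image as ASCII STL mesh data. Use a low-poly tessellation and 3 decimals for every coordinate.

solid 
facet normal -0.100 -0.848 -0.521
outer loop
vertex 3.426 -0.347 -1.085
vertex 2.883 -0.088 -1.402
vertex 3.504 -0.0 -1.665
endloop
endfacet
facet normal 0.988 -0.145 0.046
outer loop
vertex 3.426 -0.347 -1.085
vertex 3.504 -0.0 -1.665
vertex 3.601 1.13 -0.181
endloop
endfacet
facet normal 0.989 -0.144 0.045
outer loop
vertex 3.601 1.13 -0.181
vertex 3.504 -0.0 -1.665
vertex 3.678 1.476 -0.761
endloop
endfacet
facet normal 0.100 0.849 0.519
outer loop
vertex 3.601 1.13 -0.181
vertex 3.678 1.476 -0.761
vertex 3.057 1.388 -0.498
endloop
endfacet
facet normal -0.100 -0.849 -0.519
outer loop
vertex 3.504 -0.0 -1.665
vertex 2.883 -0.088 -1.402
vertex 2.96 0.258 -1.982
endloop
endfacet
facet normal 0.592 0.369 -0.716
outer loop
vertex 3.504 -0.0 -1.665
vertex 2.96 0.258 -1.982
vertex 3.678 1.476 -0.761
endloop
endfacet
facet normal 0.593 0.368 -0.716
outer loop
vertex 3.678 1.476 -0.761
vertex 2.96 0.258 -1.982
vertex 3.135 1.734 -1.078
endloop
endfacet
facet normal 0.100 0.849 0.520
outer loop
vertex 3.678 1.476 -0.761
vertex 3.135 1.734 -1.078
vertex 3.057 1.388 -0.498
endloop
endfacet
facet normal -0.100 -0.849 -0.519
outer loop
vertex 2.96 0.258 -1.982
vertex 2.883 -0.088 -1.402
vertex 2.339 0.17 -1.719
endloop
endfacet
facet normal -0.395 0.513 -0.762
outer loop
vertex 2.96 0.258 -1.982
vertex 2.339 0.17 -1.719
vertex 3.135 1.734 -1.078
endloop
endfacet
facet normal -0.395 0.513 -0.762
outer loop
vertex 3.135 1.734 -1.078
vertex 2.339 0.17 -1.719
vertex 2.514 1.647 -0.815
endloop
endfacet
facet normal 0.101 0.848 0.520
outer loop
vertex 3.135 1.734 -1.078
vertex 2.514 1.647 -0.815
vertex 3.057 1.388 -0.498
endloop
endfacet
facet normal -0.100 -0.849 -0.519
outer loop
vertex 2.339 0.17 -1.719
vertex 2.883 -0.088 -1.402
vertex 2.262 -0.176 -1.139
endloop
endfacet
facet normal -0.988 0.145 -0.045
outer loop
vertex 2.339 0.17 -1.719
vertex 2.262 -0.176 -1.139
vertex 2.514 1.647 -0.815
endloop
endfacet
facet normal -0.988 0.145 -0.046
outer loop
vertex 2.514 1.647 -0.815
vertex 2.262 -0.176 -1.139
vertex 2.436 1.3 -0.235
endloop
endfacet
facet normal 0.100 0.848 0.521
outer loop
vertex 2.514 1.647 -0.815
vertex 2.436 1.3 -0.235
vertex 3.057 1.388 -0.498
endloop
endfacet
facet normal -0.100 -0.849 -0.520
outer loop
vertex 2.262 -0.176 -1.139
vertex 2.883 -0.088 -1.402
vertex 2.805 -0.434 -0.822
endloop
endfacet
facet normal -0.593 -0.369 0.716
outer loop
vertex 2.262 -0.176 -1.139
vertex 2.805 -0.434 -0.822
vertex 2.436 1.3 -0.235
endloop
endfacet
facet normal -0.592 -0.369 0.716
outer loop
vertex 2.436 1.3 -0.235
vertex 2.805 -0.434 -0.822
vertex 2.98 1.042 0.082
endloop
endfacet
facet normal 0.100 0.849 0.519
outer loop
vertex 2.436 1.3 -0.235
vertex 2.98 1.042 0.082
vertex 3.057 1.388 -0.498
endloop
endfacet
facet normal -0.101 -0.848 -0.520
outer loop
vertex 2.805 -0.434 -0.822
vertex 2.883 -0.088 -1.402
vertex 3.426 -0.347 -1.085
endloop
endfacet
facet normal 0.395 -0.513 0.762
outer loop
vertex 2.805 -0.434 -0.822
vertex 3.426 -0.347 -1.085
vertex 2.98 1.042 0.082
endloop
endfacet
facet normal 0.395 -0.513 0.762
outer loop
vertex 2.98 1.042 0.082
vertex 3.426 -0.347 -1.085
vertex 3.601 1.13 -0.181
endloop
endfacet
facet normal 0.100 0.849 0.519
outer loop
vertex 2.98 1.042 0.082
vertex 3.601 1.13 -0.181
vertex 3.057 1.388 -0.498
endloop
endfacet
facet normal -0.746 -0.537 -0.393
outer loop
vertex -0.19 -1.762 2.016
vertex -0.698 -1.538 2.673
vertex -0.538 -0.856 1.438
endloop
endfacet
facet normal 0.590 -0.261 -0.764
outer loop
vertex 0.618 -0.022 2.047
vertex -0.19 -1.762 2.016
vertex -0.538 -0.856 1.438
endloop
endfacet
facet normal -0.745 -0.538 -0.394
outer loop
vertex -0.538 -0.856 1.438
vertex -0.698 -1.538 2.673
vertex -1.046 -0.632 2.094
endloop
endfacet
facet normal -0.308 0.801 -0.512
outer loop
vertex -1.046 -0.632 2.094
vertex 0.618 -0.022 2.047
vertex -0.538 -0.856 1.438
endloop
endfacet
facet normal 0.309 -0.802 0.512
outer loop
vertex -0.19 -1.762 2.016
vertex 0.458 -0.704 3.282
vertex -0.698 -1.538 2.673
endloop
endfacet
facet normal 0.591 -0.261 -0.763
outer loop
vertex 0.966 -0.928 2.626
vertex -0.19 -1.762 2.016
vertex 0.618 -0.022 2.047
endloop
endfacet
facet normal 0.308 -0.802 0.512
outer loop
vertex 0.966 -0.928 2.626
vertex 0.458 -0.704 3.282
vertex -0.19 -1.762 2.016
endloop
endfacet
facet normal -0.591 0.261 0.764
outer loop
vertex -0.698 -1.538 2.673
vertex 0.458 -0.704 3.282
vertex -1.046 -0.632 2.094
endloop
endfacet
facet normal -0.308 0.802 -0.512
outer loop
vertex 0.11 0.202 2.704
vertex 0.618 -0.022 2.047
vertex -1.046 -0.632 2.094
endloop
endfacet
facet normal -0.591 0.260 0.764
outer loop
vertex -1.046 -0.632 2.094
vertex 0.458 -0.704 3.282
vertex 0.11 0.202 2.704
endloop
endfacet
facet normal 0.746 0.538 0.393
outer loop
vertex 0.11 0.202 2.704
vertex 0.966 -0.928 2.626
vertex 0.618 -0.022 2.047
endloop
endfacet
facet normal 0.746 0.538 0.394
outer loop
vertex 0.458 -0.704 3.282
vertex 0.966 -0.928 2.626
vertex 0.11 0.202 2.704
endloop
endfacet

endsolid


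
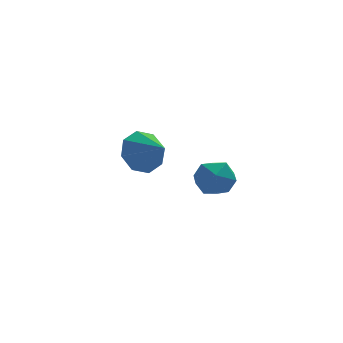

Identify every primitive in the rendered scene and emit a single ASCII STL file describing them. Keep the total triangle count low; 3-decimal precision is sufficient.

solid 
facet normal -0.935 0.183 0.302
outer loop
vertex 2.891 -1.439 2.914
vertex 2.761 -2.173 2.957
vertex 3.025 -1.806 3.551
endloop
endfacet
facet normal -0.493 0.705 0.510
outer loop
vertex 2.891 -1.439 2.914
vertex 3.025 -1.806 3.551
vertex 3.508 -1.292 3.308
endloop
endfacet
facet normal -0.187 0.980 -0.073
outer loop
vertex 2.891 -1.439 2.914
vertex 3.508 -1.292 3.308
vertex 3.543 -1.341 2.563
endloop
endfacet
facet normal -0.440 0.628 -0.642
outer loop
vertex 2.891 -1.439 2.914
vertex 3.543 -1.341 2.563
vertex 3.081 -1.886 2.347
endloop
endfacet
facet normal -0.902 0.136 -0.409
outer loop
vertex 2.891 -1.439 2.914
vertex 3.081 -1.886 2.347
vertex 2.761 -2.173 2.957
endloop
endfacet
facet normal 0.020 0.412 0.911
outer loop
vertex 3.508 -1.292 3.308
vertex 3.025 -1.806 3.551
vertex 3.759 -1.934 3.593
endloop
endfacet
facet normal -0.696 -0.430 0.575
outer loop
vertex 3.025 -1.806 3.551
vertex 2.761 -2.173 2.957
vertex 3.297 -2.479 3.377
endloop
endfacet
facet normal -0.642 -0.506 -0.575
outer loop
vertex 2.761 -2.173 2.957
vertex 3.081 -1.886 2.347
vertex 3.332 -2.528 2.632
endloop
endfacet
facet normal 0.105 0.288 -0.952
outer loop
vertex 3.081 -1.886 2.347
vertex 3.543 -1.341 2.563
vertex 3.815 -2.014 2.389
endloop
endfacet
facet normal 0.514 0.857 -0.032
outer loop
vertex 3.543 -1.341 2.563
vertex 3.508 -1.292 3.308
vertex 4.079 -1.647 2.983
endloop
endfacet
facet normal 0.440 -0.628 0.642
outer loop
vertex 3.949 -2.381 3.026
vertex 3.759 -1.934 3.593
vertex 3.297 -2.479 3.377
endloop
endfacet
facet normal 0.187 -0.980 0.073
outer loop
vertex 3.949 -2.381 3.026
vertex 3.297 -2.479 3.377
vertex 3.332 -2.528 2.632
endloop
endfacet
facet normal 0.493 -0.705 -0.510
outer loop
vertex 3.949 -2.381 3.026
vertex 3.332 -2.528 2.632
vertex 3.815 -2.014 2.389
endloop
endfacet
facet normal 0.935 -0.183 -0.302
outer loop
vertex 3.949 -2.381 3.026
vertex 3.815 -2.014 2.389
vertex 4.079 -1.647 2.983
endloop
endfacet
facet normal 0.902 -0.136 0.409
outer loop
vertex 3.949 -2.381 3.026
vertex 4.079 -1.647 2.983
vertex 3.759 -1.934 3.593
endloop
endfacet
facet normal -0.105 -0.288 0.952
outer loop
vertex 3.297 -2.479 3.377
vertex 3.759 -1.934 3.593
vertex 3.025 -1.806 3.551
endloop
endfacet
facet normal -0.514 -0.857 0.032
outer loop
vertex 3.332 -2.528 2.632
vertex 3.297 -2.479 3.377
vertex 2.761 -2.173 2.957
endloop
endfacet
facet normal -0.020 -0.412 -0.911
outer loop
vertex 3.815 -2.014 2.389
vertex 3.332 -2.528 2.632
vertex 3.081 -1.886 2.347
endloop
endfacet
facet normal 0.696 0.430 -0.575
outer loop
vertex 4.079 -1.647 2.983
vertex 3.815 -2.014 2.389
vertex 3.543 -1.341 2.563
endloop
endfacet
facet normal 0.642 0.506 0.575
outer loop
vertex 3.759 -1.934 3.593
vertex 4.079 -1.647 2.983
vertex 3.508 -1.292 3.308
endloop
endfacet
facet normal -0.430 0.781 -0.453
outer loop
vertex 2.766 2.056 1.782
vertex 2.141 2.063 2.387
vertex 2.919 2.442 2.303
endloop
endfacet
facet normal 0.962 -0.254 -0.094
outer loop
vertex 2.766 2.056 1.782
vertex 2.919 2.442 2.303
vertex 2.639 1.157 2.913
endloop
endfacet
facet normal -0.429 0.781 -0.454
outer loop
vertex 2.919 2.442 2.303
vertex 2.141 2.063 2.387
vertex 2.616 2.606 2.872
endloop
endfacet
facet normal 0.886 0.027 0.464
outer loop
vertex 2.919 2.442 2.303
vertex 2.616 2.606 2.872
vertex 2.639 1.157 2.913
endloop
endfacet
facet normal -0.429 0.781 -0.454
outer loop
vertex 2.616 2.606 2.872
vertex 2.141 2.063 2.387
vertex 2.034 2.452 3.157
endloop
endfacet
facet normal 0.433 0.032 0.901
outer loop
vertex 2.616 2.606 2.872
vertex 2.034 2.452 3.157
vertex 2.639 1.157 2.913
endloop
endfacet
facet normal -0.429 0.781 -0.454
outer loop
vertex 2.034 2.452 3.157
vertex 2.141 2.063 2.387
vertex 1.515 2.07 2.991
endloop
endfacet
facet normal -0.130 -0.242 0.962
outer loop
vertex 2.034 2.452 3.157
vertex 1.515 2.07 2.991
vertex 2.639 1.157 2.913
endloop
endfacet
facet normal -0.430 0.780 -0.454
outer loop
vertex 1.515 2.07 2.991
vertex 2.141 2.063 2.387
vertex 1.362 1.683 2.471
endloop
endfacet
facet normal -0.473 -0.634 0.611
outer loop
vertex 1.515 2.07 2.991
vertex 1.362 1.683 2.471
vertex 2.639 1.157 2.913
endloop
endfacet
facet normal -0.430 0.781 -0.454
outer loop
vertex 1.362 1.683 2.471
vertex 2.141 2.063 2.387
vertex 1.666 1.519 1.901
endloop
endfacet
facet normal -0.396 -0.917 0.053
outer loop
vertex 1.362 1.683 2.471
vertex 1.666 1.519 1.901
vertex 2.639 1.157 2.913
endloop
endfacet
facet normal -0.430 0.781 -0.454
outer loop
vertex 1.666 1.519 1.901
vertex 2.141 2.063 2.387
vertex 2.247 1.673 1.616
endloop
endfacet
facet normal 0.056 -0.922 -0.384
outer loop
vertex 1.666 1.519 1.901
vertex 2.247 1.673 1.616
vertex 2.639 1.157 2.913
endloop
endfacet
facet normal -0.431 0.780 -0.454
outer loop
vertex 2.247 1.673 1.616
vertex 2.141 2.063 2.387
vertex 2.766 2.056 1.782
endloop
endfacet
facet normal 0.620 -0.647 -0.445
outer loop
vertex 2.247 1.673 1.616
vertex 2.766 2.056 1.782
vertex 2.639 1.157 2.913
endloop
endfacet

endsolid
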